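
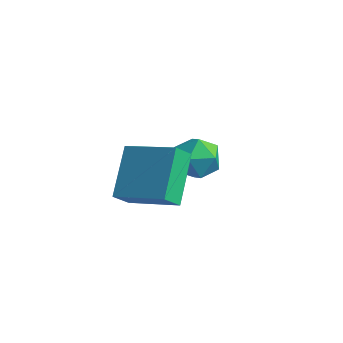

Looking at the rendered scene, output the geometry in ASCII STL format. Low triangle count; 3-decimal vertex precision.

solid 
facet normal 0.540 0.412 0.734
outer loop
vertex -0.584 0.856 -2.778
vertex -1.073 0.29 -2.101
vertex -0.227 -0.055 -2.53
endloop
endfacet
facet normal 0.912 0.391 0.125
outer loop
vertex -0.584 0.856 -2.778
vertex -0.227 -0.055 -2.53
vertex -0.223 0.244 -3.495
endloop
endfacet
facet normal 0.545 0.753 -0.368
outer loop
vertex -0.584 0.856 -2.778
vertex -0.223 0.244 -3.495
vertex -1.066 0.773 -3.661
endloop
endfacet
facet normal -0.053 0.996 -0.065
outer loop
vertex -0.584 0.856 -2.778
vertex -1.066 0.773 -3.661
vertex -1.591 0.801 -2.8
endloop
endfacet
facet normal -0.056 0.786 0.616
outer loop
vertex -0.584 0.856 -2.778
vertex -1.591 0.801 -2.8
vertex -1.073 0.29 -2.101
endloop
endfacet
facet normal 0.953 -0.290 -0.086
outer loop
vertex -0.223 0.244 -3.495
vertex -0.227 -0.055 -2.53
vertex -0.489 -0.701 -3.26
endloop
endfacet
facet normal 0.352 -0.257 0.900
outer loop
vertex -0.227 -0.055 -2.53
vertex -1.073 0.29 -2.101
vertex -1.014 -0.673 -2.399
endloop
endfacet
facet normal -0.613 0.349 0.709
outer loop
vertex -1.073 0.29 -2.101
vertex -1.591 0.801 -2.8
vertex -1.857 -0.144 -2.565
endloop
endfacet
facet normal -0.608 0.690 -0.393
outer loop
vertex -1.591 0.801 -2.8
vertex -1.066 0.773 -3.661
vertex -1.853 0.155 -3.53
endloop
endfacet
facet normal 0.360 0.296 -0.885
outer loop
vertex -1.066 0.773 -3.661
vertex -0.223 0.244 -3.495
vertex -1.007 -0.19 -3.959
endloop
endfacet
facet normal 0.053 -0.996 0.065
outer loop
vertex -1.496 -0.756 -3.282
vertex -0.489 -0.701 -3.26
vertex -1.014 -0.673 -2.399
endloop
endfacet
facet normal -0.545 -0.753 0.368
outer loop
vertex -1.496 -0.756 -3.282
vertex -1.014 -0.673 -2.399
vertex -1.857 -0.144 -2.565
endloop
endfacet
facet normal -0.912 -0.391 -0.125
outer loop
vertex -1.496 -0.756 -3.282
vertex -1.857 -0.144 -2.565
vertex -1.853 0.155 -3.53
endloop
endfacet
facet normal -0.540 -0.412 -0.734
outer loop
vertex -1.496 -0.756 -3.282
vertex -1.853 0.155 -3.53
vertex -1.007 -0.19 -3.959
endloop
endfacet
facet normal 0.056 -0.786 -0.616
outer loop
vertex -1.496 -0.756 -3.282
vertex -1.007 -0.19 -3.959
vertex -0.489 -0.701 -3.26
endloop
endfacet
facet normal 0.608 -0.690 0.393
outer loop
vertex -1.014 -0.673 -2.399
vertex -0.489 -0.701 -3.26
vertex -0.227 -0.055 -2.53
endloop
endfacet
facet normal -0.360 -0.296 0.885
outer loop
vertex -1.857 -0.144 -2.565
vertex -1.014 -0.673 -2.399
vertex -1.073 0.29 -2.101
endloop
endfacet
facet normal -0.953 0.290 0.086
outer loop
vertex -1.853 0.155 -3.53
vertex -1.857 -0.144 -2.565
vertex -1.591 0.801 -2.8
endloop
endfacet
facet normal -0.352 0.257 -0.900
outer loop
vertex -1.007 -0.19 -3.959
vertex -1.853 0.155 -3.53
vertex -1.066 0.773 -3.661
endloop
endfacet
facet normal 0.613 -0.349 -0.709
outer loop
vertex -0.489 -0.701 -3.26
vertex -1.007 -0.19 -3.959
vertex -0.223 0.244 -3.495
endloop
endfacet
facet normal -0.348 -0.553 0.757
outer loop
vertex 0.26 -4.992 0.089
vertex -0.187 -3.259 1.149
vertex -1.72 -4.96 -0.797
endloop
endfacet
facet normal 0.214 -0.834 -0.509
outer loop
vertex -1.393 -4.441 -1.509
vertex 0.26 -4.992 0.089
vertex -1.72 -4.96 -0.797
endloop
endfacet
facet normal -0.348 -0.553 0.757
outer loop
vertex -1.72 -4.96 -0.797
vertex -0.187 -3.259 1.149
vertex -2.167 -3.227 0.263
endloop
endfacet
facet normal -0.913 0.015 -0.409
outer loop
vertex -2.167 -3.227 0.263
vertex -1.393 -4.441 -1.509
vertex -1.72 -4.96 -0.797
endloop
endfacet
facet normal 0.913 -0.015 0.409
outer loop
vertex 0.26 -4.992 0.089
vertex 0.14 -2.74 0.437
vertex -0.187 -3.259 1.149
endloop
endfacet
facet normal 0.214 -0.834 -0.509
outer loop
vertex 0.587 -4.473 -0.623
vertex 0.26 -4.992 0.089
vertex -1.393 -4.441 -1.509
endloop
endfacet
facet normal 0.913 -0.015 0.409
outer loop
vertex 0.587 -4.473 -0.623
vertex 0.14 -2.74 0.437
vertex 0.26 -4.992 0.089
endloop
endfacet
facet normal -0.214 0.834 0.509
outer loop
vertex -0.187 -3.259 1.149
vertex 0.14 -2.74 0.437
vertex -2.167 -3.227 0.263
endloop
endfacet
facet normal -0.913 0.015 -0.409
outer loop
vertex -1.84 -2.708 -0.449
vertex -1.393 -4.441 -1.509
vertex -2.167 -3.227 0.263
endloop
endfacet
facet normal -0.214 0.834 0.509
outer loop
vertex -2.167 -3.227 0.263
vertex 0.14 -2.74 0.437
vertex -1.84 -2.708 -0.449
endloop
endfacet
facet normal 0.348 0.553 -0.757
outer loop
vertex -1.84 -2.708 -0.449
vertex 0.587 -4.473 -0.623
vertex -1.393 -4.441 -1.509
endloop
endfacet
facet normal 0.348 0.553 -0.757
outer loop
vertex 0.14 -2.74 0.437
vertex 0.587 -4.473 -0.623
vertex -1.84 -2.708 -0.449
endloop
endfacet

endsolid


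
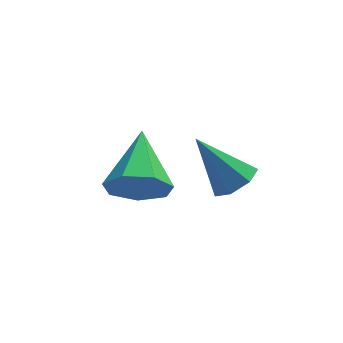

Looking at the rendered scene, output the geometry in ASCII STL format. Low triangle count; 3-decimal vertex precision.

solid 
facet normal 0.555 -0.289 -0.780
outer loop
vertex -0.508 -0.608 3.675
vertex -1.092 -0.645 3.273
vertex -0.659 -0.091 3.376
endloop
endfacet
facet normal 0.558 0.532 0.637
outer loop
vertex -0.508 -0.608 3.675
vertex -0.659 -0.091 3.376
vertex -2.068 -0.135 4.647
endloop
endfacet
facet normal 0.555 -0.289 -0.780
outer loop
vertex -0.659 -0.091 3.376
vertex -1.092 -0.645 3.273
vertex -1.137 0.009 2.999
endloop
endfacet
facet normal 0.096 0.986 0.140
outer loop
vertex -0.659 -0.091 3.376
vertex -1.137 0.009 2.999
vertex -2.068 -0.135 4.647
endloop
endfacet
facet normal 0.554 -0.289 -0.781
outer loop
vertex -1.137 0.009 2.999
vertex -1.092 -0.645 3.273
vertex -1.581 -0.383 2.829
endloop
endfacet
facet normal -0.581 0.771 -0.261
outer loop
vertex -1.137 0.009 2.999
vertex -1.581 -0.383 2.829
vertex -2.068 -0.135 4.647
endloop
endfacet
facet normal 0.554 -0.289 -0.781
outer loop
vertex -1.581 -0.383 2.829
vertex -1.092 -0.645 3.273
vertex -1.657 -0.972 2.993
endloop
endfacet
facet normal -0.963 0.051 -0.265
outer loop
vertex -1.581 -0.383 2.829
vertex -1.657 -0.972 2.993
vertex -2.068 -0.135 4.647
endloop
endfacet
facet normal 0.554 -0.290 -0.780
outer loop
vertex -1.657 -0.972 2.993
vertex -1.092 -0.645 3.273
vertex -1.308 -1.314 3.368
endloop
endfacet
facet normal -0.762 -0.634 0.131
outer loop
vertex -1.657 -0.972 2.993
vertex -1.308 -1.314 3.368
vertex -2.068 -0.135 4.647
endloop
endfacet
facet normal 0.554 -0.290 -0.780
outer loop
vertex -1.308 -1.314 3.368
vertex -1.092 -0.645 3.273
vertex -0.797 -1.153 3.671
endloop
endfacet
facet normal -0.131 -0.767 0.629
outer loop
vertex -1.308 -1.314 3.368
vertex -0.797 -1.153 3.671
vertex -2.068 -0.135 4.647
endloop
endfacet
facet normal 0.555 -0.289 -0.780
outer loop
vertex -0.797 -1.153 3.671
vertex -1.092 -0.645 3.273
vertex -0.508 -0.608 3.675
endloop
endfacet
facet normal 0.457 -0.249 0.854
outer loop
vertex -0.797 -1.153 3.671
vertex -0.508 -0.608 3.675
vertex -2.068 -0.135 4.647
endloop
endfacet
facet normal -0.137 -0.906 -0.401
outer loop
vertex -3.044 0.851 2.249
vertex -3.451 1.267 1.448
vertex -2.5 1.049 1.615
endloop
endfacet
facet normal 0.753 0.035 0.657
outer loop
vertex -3.044 0.851 2.249
vertex -2.5 1.049 1.615
vertex -3.169 3.133 2.272
endloop
endfacet
facet normal -0.137 -0.906 -0.400
outer loop
vertex -2.5 1.049 1.615
vertex -3.451 1.267 1.448
vertex -2.672 1.411 0.855
endloop
endfacet
facet normal 0.945 0.322 -0.060
outer loop
vertex -2.5 1.049 1.615
vertex -2.672 1.411 0.855
vertex -3.169 3.133 2.272
endloop
endfacet
facet normal -0.137 -0.906 -0.400
outer loop
vertex -2.672 1.411 0.855
vertex -3.451 1.267 1.448
vertex -3.431 1.664 0.541
endloop
endfacet
facet normal 0.466 0.638 -0.612
outer loop
vertex -2.672 1.411 0.855
vertex -3.431 1.664 0.541
vertex -3.169 3.133 2.272
endloop
endfacet
facet normal -0.137 -0.906 -0.400
outer loop
vertex -3.431 1.664 0.541
vertex -3.451 1.267 1.448
vertex -4.205 1.618 0.911
endloop
endfacet
facet normal -0.323 0.745 -0.583
outer loop
vertex -3.431 1.664 0.541
vertex -4.205 1.618 0.911
vertex -3.169 3.133 2.272
endloop
endfacet
facet normal -0.136 -0.906 -0.401
outer loop
vertex -4.205 1.618 0.911
vertex -3.451 1.267 1.448
vertex -4.412 1.307 1.685
endloop
endfacet
facet normal -0.827 0.562 0.004
outer loop
vertex -4.205 1.618 0.911
vertex -4.412 1.307 1.685
vertex -3.169 3.133 2.272
endloop
endfacet
facet normal -0.136 -0.906 -0.400
outer loop
vertex -4.412 1.307 1.685
vertex -3.451 1.267 1.448
vertex -3.895 0.966 2.281
endloop
endfacet
facet normal -0.668 0.227 0.709
outer loop
vertex -4.412 1.307 1.685
vertex -3.895 0.966 2.281
vertex -3.169 3.133 2.272
endloop
endfacet
facet normal -0.137 -0.906 -0.401
outer loop
vertex -3.895 0.966 2.281
vertex -3.451 1.267 1.448
vertex -3.044 0.851 2.249
endloop
endfacet
facet normal 0.036 -0.008 0.999
outer loop
vertex -3.895 0.966 2.281
vertex -3.044 0.851 2.249
vertex -3.169 3.133 2.272
endloop
endfacet

endsolid


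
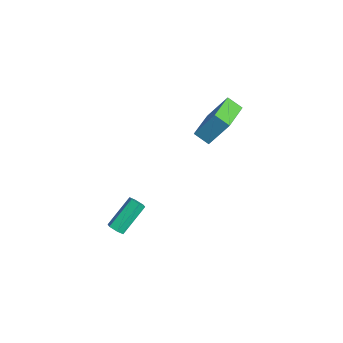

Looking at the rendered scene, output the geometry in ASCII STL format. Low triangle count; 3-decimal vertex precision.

solid 
facet normal 0.283 -0.720 -0.634
outer loop
vertex -2.973 -3.961 -3.592
vertex -3.385 -4.233 -3.467
vertex -3.407 -3.901 -3.854
endloop
endfacet
facet normal 0.444 0.684 -0.579
outer loop
vertex -2.973 -3.961 -3.592
vertex -3.407 -3.901 -3.854
vertex -3.542 -2.514 -2.318
endloop
endfacet
facet normal 0.442 0.685 -0.580
outer loop
vertex -3.542 -2.514 -2.318
vertex -3.407 -3.901 -3.854
vertex -3.976 -2.455 -2.579
endloop
endfacet
facet normal -0.284 0.719 0.634
outer loop
vertex -3.542 -2.514 -2.318
vertex -3.976 -2.455 -2.579
vertex -3.955 -2.787 -2.193
endloop
endfacet
facet normal 0.283 -0.720 -0.634
outer loop
vertex -3.407 -3.901 -3.854
vertex -3.385 -4.233 -3.467
vertex -3.819 -4.174 -3.728
endloop
endfacet
facet normal -0.517 0.442 -0.733
outer loop
vertex -3.407 -3.901 -3.854
vertex -3.819 -4.174 -3.728
vertex -3.976 -2.455 -2.579
endloop
endfacet
facet normal -0.514 0.444 -0.734
outer loop
vertex -3.976 -2.455 -2.579
vertex -3.819 -4.174 -3.728
vertex -4.389 -2.727 -2.454
endloop
endfacet
facet normal -0.282 0.720 0.634
outer loop
vertex -3.976 -2.455 -2.579
vertex -4.389 -2.727 -2.454
vertex -3.955 -2.787 -2.193
endloop
endfacet
facet normal 0.284 -0.719 -0.634
outer loop
vertex -3.819 -4.174 -3.728
vertex -3.385 -4.233 -3.467
vertex -3.798 -4.506 -3.342
endloop
endfacet
facet normal -0.958 -0.241 -0.155
outer loop
vertex -3.819 -4.174 -3.728
vertex -3.798 -4.506 -3.342
vertex -4.389 -2.727 -2.454
endloop
endfacet
facet normal -0.958 -0.242 -0.153
outer loop
vertex -4.389 -2.727 -2.454
vertex -3.798 -4.506 -3.342
vertex -4.367 -3.059 -2.068
endloop
endfacet
facet normal -0.282 0.719 0.635
outer loop
vertex -4.389 -2.727 -2.454
vertex -4.367 -3.059 -2.068
vertex -3.955 -2.787 -2.193
endloop
endfacet
facet normal 0.284 -0.719 -0.634
outer loop
vertex -3.798 -4.506 -3.342
vertex -3.385 -4.233 -3.467
vertex -3.364 -4.565 -3.081
endloop
endfacet
facet normal -0.442 -0.684 0.580
outer loop
vertex -3.798 -4.506 -3.342
vertex -3.364 -4.565 -3.081
vertex -4.367 -3.059 -2.068
endloop
endfacet
facet normal -0.444 -0.685 0.578
outer loop
vertex -4.367 -3.059 -2.068
vertex -3.364 -4.565 -3.081
vertex -3.933 -3.119 -1.806
endloop
endfacet
facet normal -0.283 0.720 0.634
outer loop
vertex -4.367 -3.059 -2.068
vertex -3.933 -3.119 -1.806
vertex -3.955 -2.787 -2.193
endloop
endfacet
facet normal 0.282 -0.720 -0.634
outer loop
vertex -3.364 -4.565 -3.081
vertex -3.385 -4.233 -3.467
vertex -2.951 -4.293 -3.206
endloop
endfacet
facet normal 0.515 -0.444 0.733
outer loop
vertex -3.364 -4.565 -3.081
vertex -2.951 -4.293 -3.206
vertex -3.933 -3.119 -1.806
endloop
endfacet
facet normal 0.517 -0.442 0.733
outer loop
vertex -3.933 -3.119 -1.806
vertex -2.951 -4.293 -3.206
vertex -3.521 -2.846 -1.932
endloop
endfacet
facet normal -0.283 0.720 0.634
outer loop
vertex -3.933 -3.119 -1.806
vertex -3.521 -2.846 -1.932
vertex -3.955 -2.787 -2.193
endloop
endfacet
facet normal 0.282 -0.719 -0.635
outer loop
vertex -2.951 -4.293 -3.206
vertex -3.385 -4.233 -3.467
vertex -2.973 -3.961 -3.592
endloop
endfacet
facet normal 0.958 0.242 0.154
outer loop
vertex -2.951 -4.293 -3.206
vertex -2.973 -3.961 -3.592
vertex -3.521 -2.846 -1.932
endloop
endfacet
facet normal 0.958 0.241 0.155
outer loop
vertex -3.521 -2.846 -1.932
vertex -2.973 -3.961 -3.592
vertex -3.542 -2.514 -2.318
endloop
endfacet
facet normal -0.284 0.719 0.634
outer loop
vertex -3.521 -2.846 -1.932
vertex -3.542 -2.514 -2.318
vertex -3.955 -2.787 -2.193
endloop
endfacet
facet normal -0.735 0.649 -0.195
outer loop
vertex -4.468 2.456 4.354
vertex -3.841 3.014 3.847
vertex -4.89 1.507 2.786
endloop
endfacet
facet normal -0.639 -0.569 0.517
outer loop
vertex -3.279 0.086 3.213
vertex -4.468 2.456 4.354
vertex -4.89 1.507 2.786
endloop
endfacet
facet normal -0.735 0.649 -0.195
outer loop
vertex -4.89 1.507 2.786
vertex -3.841 3.014 3.847
vertex -4.263 2.065 2.28
endloop
endfacet
facet normal -0.224 -0.504 -0.834
outer loop
vertex -4.263 2.065 2.28
vertex -3.279 0.086 3.213
vertex -4.89 1.507 2.786
endloop
endfacet
facet normal 0.225 0.505 0.833
outer loop
vertex -4.468 2.456 4.354
vertex -2.23 1.593 4.274
vertex -3.841 3.014 3.847
endloop
endfacet
facet normal -0.639 -0.570 0.517
outer loop
vertex -2.857 1.035 4.78
vertex -4.468 2.456 4.354
vertex -3.279 0.086 3.213
endloop
endfacet
facet normal 0.224 0.504 0.834
outer loop
vertex -2.857 1.035 4.78
vertex -2.23 1.593 4.274
vertex -4.468 2.456 4.354
endloop
endfacet
facet normal 0.639 0.569 -0.517
outer loop
vertex -3.841 3.014 3.847
vertex -2.23 1.593 4.274
vertex -4.263 2.065 2.28
endloop
endfacet
facet normal -0.225 -0.505 -0.833
outer loop
vertex -2.652 0.644 2.706
vertex -3.279 0.086 3.213
vertex -4.263 2.065 2.28
endloop
endfacet
facet normal 0.639 0.570 -0.517
outer loop
vertex -4.263 2.065 2.28
vertex -2.23 1.593 4.274
vertex -2.652 0.644 2.706
endloop
endfacet
facet normal 0.735 -0.649 0.195
outer loop
vertex -2.652 0.644 2.706
vertex -2.857 1.035 4.78
vertex -3.279 0.086 3.213
endloop
endfacet
facet normal 0.735 -0.649 0.195
outer loop
vertex -2.23 1.593 4.274
vertex -2.857 1.035 4.78
vertex -2.652 0.644 2.706
endloop
endfacet

endsolid


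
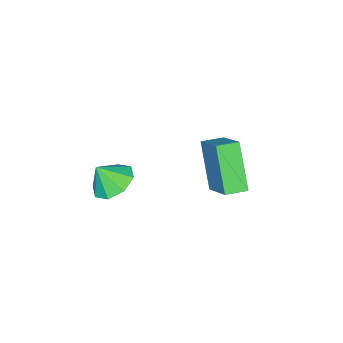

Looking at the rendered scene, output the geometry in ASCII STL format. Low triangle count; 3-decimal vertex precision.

solid 
facet normal -0.354 0.413 -0.839
outer loop
vertex 0.707 -2.466 -1.562
vertex -0.145 -2.88 -1.406
vertex 0.257 -2.043 -1.164
endloop
endfacet
facet normal 0.776 0.309 0.549
outer loop
vertex 0.707 -2.466 -1.562
vertex 0.257 -2.043 -1.164
vertex 0.265 -3.36 -0.434
endloop
endfacet
facet normal -0.355 0.413 -0.839
outer loop
vertex 0.257 -2.043 -1.164
vertex -0.145 -2.88 -1.406
vertex -0.428 -2.11 -0.907
endloop
endfacet
facet normal 0.270 0.468 0.841
outer loop
vertex 0.257 -2.043 -1.164
vertex -0.428 -2.11 -0.907
vertex 0.265 -3.36 -0.434
endloop
endfacet
facet normal -0.354 0.414 -0.839
outer loop
vertex -0.428 -2.11 -0.907
vertex -0.145 -2.88 -1.406
vertex -0.948 -2.628 -0.943
endloop
endfacet
facet normal -0.270 0.206 0.940
outer loop
vertex -0.428 -2.11 -0.907
vertex -0.948 -2.628 -0.943
vertex 0.265 -3.36 -0.434
endloop
endfacet
facet normal -0.354 0.414 -0.839
outer loop
vertex -0.948 -2.628 -0.943
vertex -0.145 -2.88 -1.406
vertex -0.998 -3.294 -1.251
endloop
endfacet
facet normal -0.526 -0.324 0.786
outer loop
vertex -0.948 -2.628 -0.943
vertex -0.998 -3.294 -1.251
vertex 0.265 -3.36 -0.434
endloop
endfacet
facet normal -0.353 0.414 -0.839
outer loop
vertex -0.998 -3.294 -1.251
vertex -0.145 -2.88 -1.406
vertex -0.548 -3.717 -1.649
endloop
endfacet
facet normal -0.347 -0.811 0.470
outer loop
vertex -0.998 -3.294 -1.251
vertex -0.548 -3.717 -1.649
vertex 0.265 -3.36 -0.434
endloop
endfacet
facet normal -0.355 0.414 -0.838
outer loop
vertex -0.548 -3.717 -1.649
vertex -0.145 -2.88 -1.406
vertex 0.137 -3.65 -1.906
endloop
endfacet
facet normal 0.161 -0.971 0.177
outer loop
vertex -0.548 -3.717 -1.649
vertex 0.137 -3.65 -1.906
vertex 0.265 -3.36 -0.434
endloop
endfacet
facet normal -0.355 0.414 -0.838
outer loop
vertex 0.137 -3.65 -1.906
vertex -0.145 -2.88 -1.406
vertex 0.657 -3.132 -1.87
endloop
endfacet
facet normal 0.701 -0.709 0.079
outer loop
vertex 0.137 -3.65 -1.906
vertex 0.657 -3.132 -1.87
vertex 0.265 -3.36 -0.434
endloop
endfacet
facet normal -0.355 0.414 -0.838
outer loop
vertex 0.657 -3.132 -1.87
vertex -0.145 -2.88 -1.406
vertex 0.707 -2.466 -1.562
endloop
endfacet
facet normal 0.956 -0.179 0.232
outer loop
vertex 0.657 -3.132 -1.87
vertex 0.707 -2.466 -1.562
vertex 0.265 -3.36 -0.434
endloop
endfacet
facet normal -0.820 0.570 -0.055
outer loop
vertex -2.815 0.324 1.086
vertex -2.031 1.553 2.142
vertex -2.015 1.306 -0.652
endloop
endfacet
facet normal -0.436 -0.683 -0.586
outer loop
vertex -1.269 0.787 -0.602
vertex -2.815 0.324 1.086
vertex -2.015 1.306 -0.652
endloop
endfacet
facet normal -0.820 0.570 -0.055
outer loop
vertex -2.015 1.306 -0.652
vertex -2.031 1.553 2.142
vertex -1.231 2.535 0.404
endloop
endfacet
facet normal 0.372 0.457 -0.808
outer loop
vertex -1.231 2.535 0.404
vertex -1.269 0.787 -0.602
vertex -2.015 1.306 -0.652
endloop
endfacet
facet normal -0.372 -0.457 0.808
outer loop
vertex -2.815 0.324 1.086
vertex -1.285 1.034 2.192
vertex -2.031 1.553 2.142
endloop
endfacet
facet normal -0.436 -0.683 -0.586
outer loop
vertex -2.069 -0.195 1.136
vertex -2.815 0.324 1.086
vertex -1.269 0.787 -0.602
endloop
endfacet
facet normal -0.372 -0.457 0.808
outer loop
vertex -2.069 -0.195 1.136
vertex -1.285 1.034 2.192
vertex -2.815 0.324 1.086
endloop
endfacet
facet normal 0.436 0.683 0.586
outer loop
vertex -2.031 1.553 2.142
vertex -1.285 1.034 2.192
vertex -1.231 2.535 0.404
endloop
endfacet
facet normal 0.372 0.457 -0.808
outer loop
vertex -0.485 2.016 0.454
vertex -1.269 0.787 -0.602
vertex -1.231 2.535 0.404
endloop
endfacet
facet normal 0.436 0.683 0.586
outer loop
vertex -1.231 2.535 0.404
vertex -1.285 1.034 2.192
vertex -0.485 2.016 0.454
endloop
endfacet
facet normal 0.820 -0.570 0.055
outer loop
vertex -0.485 2.016 0.454
vertex -2.069 -0.195 1.136
vertex -1.269 0.787 -0.602
endloop
endfacet
facet normal 0.820 -0.570 0.055
outer loop
vertex -1.285 1.034 2.192
vertex -2.069 -0.195 1.136
vertex -0.485 2.016 0.454
endloop
endfacet

endsolid


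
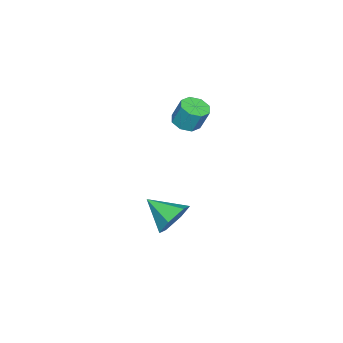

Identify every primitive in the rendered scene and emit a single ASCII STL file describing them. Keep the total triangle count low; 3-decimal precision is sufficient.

solid 
facet normal 0.139 0.878 -0.459
outer loop
vertex -0.002 2.814 -2.052
vertex -0.711 3.123 -1.676
vertex 0.052 3.205 -1.288
endloop
endfacet
facet normal 0.810 -0.543 0.220
outer loop
vertex -0.002 2.814 -2.052
vertex 0.052 3.205 -1.288
vertex -0.909 1.877 -1.024
endloop
endfacet
facet normal 0.139 0.878 -0.459
outer loop
vertex 0.052 3.205 -1.288
vertex -0.711 3.123 -1.676
vertex -0.657 3.514 -0.912
endloop
endfacet
facet normal 0.421 -0.126 0.898
outer loop
vertex 0.052 3.205 -1.288
vertex -0.657 3.514 -0.912
vertex -0.909 1.877 -1.024
endloop
endfacet
facet normal 0.139 0.878 -0.459
outer loop
vertex -0.657 3.514 -0.912
vertex -0.711 3.123 -1.676
vertex -1.42 3.432 -1.3
endloop
endfacet
facet normal -0.454 0.009 0.891
outer loop
vertex -0.657 3.514 -0.912
vertex -1.42 3.432 -1.3
vertex -0.909 1.877 -1.024
endloop
endfacet
facet normal 0.139 0.878 -0.459
outer loop
vertex -1.42 3.432 -1.3
vertex -0.711 3.123 -1.676
vertex -1.474 3.041 -2.064
endloop
endfacet
facet normal -0.940 -0.272 0.206
outer loop
vertex -1.42 3.432 -1.3
vertex -1.474 3.041 -2.064
vertex -0.909 1.877 -1.024
endloop
endfacet
facet normal 0.139 0.878 -0.459
outer loop
vertex -1.474 3.041 -2.064
vertex -0.711 3.123 -1.676
vertex -0.765 2.732 -2.44
endloop
endfacet
facet normal -0.550 -0.689 -0.472
outer loop
vertex -1.474 3.041 -2.064
vertex -0.765 2.732 -2.44
vertex -0.909 1.877 -1.024
endloop
endfacet
facet normal 0.139 0.878 -0.459
outer loop
vertex -0.765 2.732 -2.44
vertex -0.711 3.123 -1.676
vertex -0.002 2.814 -2.052
endloop
endfacet
facet normal 0.325 -0.824 -0.464
outer loop
vertex -0.765 2.732 -2.44
vertex -0.002 2.814 -2.052
vertex -0.909 1.877 -1.024
endloop
endfacet
facet normal -0.035 -0.383 -0.923
outer loop
vertex -1.99 2.432 2.8
vertex -2.448 2.811 2.66
vertex -1.839 2.838 2.626
endloop
endfacet
facet normal 0.946 -0.311 0.095
outer loop
vertex -1.99 2.432 2.8
vertex -1.839 2.838 2.626
vertex -1.955 2.831 3.76
endloop
endfacet
facet normal 0.946 -0.311 0.095
outer loop
vertex -1.955 2.831 3.76
vertex -1.839 2.838 2.626
vertex -1.804 3.237 3.586
endloop
endfacet
facet normal 0.034 0.383 0.923
outer loop
vertex -1.955 2.831 3.76
vertex -1.804 3.237 3.586
vertex -2.412 3.209 3.62
endloop
endfacet
facet normal -0.035 -0.383 -0.923
outer loop
vertex -1.839 2.838 2.626
vertex -2.448 2.811 2.66
vertex -2.045 3.228 2.472
endloop
endfacet
facet normal 0.897 0.396 -0.197
outer loop
vertex -1.839 2.838 2.626
vertex -2.045 3.228 2.472
vertex -1.804 3.237 3.586
endloop
endfacet
facet normal 0.898 0.393 -0.197
outer loop
vertex -1.804 3.237 3.586
vertex -2.045 3.228 2.472
vertex -2.009 3.627 3.431
endloop
endfacet
facet normal 0.034 0.384 0.923
outer loop
vertex -1.804 3.237 3.586
vertex -2.009 3.627 3.431
vertex -2.412 3.209 3.62
endloop
endfacet
facet normal -0.034 -0.383 -0.923
outer loop
vertex -2.045 3.228 2.472
vertex -2.448 2.811 2.66
vertex -2.486 3.373 2.428
endloop
endfacet
facet normal 0.323 0.869 -0.374
outer loop
vertex -2.045 3.228 2.472
vertex -2.486 3.373 2.428
vertex -2.009 3.627 3.431
endloop
endfacet
facet normal 0.323 0.870 -0.374
outer loop
vertex -2.009 3.627 3.431
vertex -2.486 3.373 2.428
vertex -2.451 3.772 3.387
endloop
endfacet
facet normal 0.034 0.384 0.923
outer loop
vertex -2.009 3.627 3.431
vertex -2.451 3.772 3.387
vertex -2.412 3.209 3.62
endloop
endfacet
facet normal -0.034 -0.383 -0.923
outer loop
vertex -2.486 3.373 2.428
vertex -2.448 2.811 2.66
vertex -2.905 3.189 2.52
endloop
endfacet
facet normal -0.439 0.835 -0.331
outer loop
vertex -2.486 3.373 2.428
vertex -2.905 3.189 2.52
vertex -2.451 3.772 3.387
endloop
endfacet
facet normal -0.440 0.835 -0.331
outer loop
vertex -2.451 3.772 3.387
vertex -2.905 3.189 2.52
vertex -2.87 3.588 3.48
endloop
endfacet
facet normal 0.036 0.384 0.923
outer loop
vertex -2.451 3.772 3.387
vertex -2.87 3.588 3.48
vertex -2.412 3.209 3.62
endloop
endfacet
facet normal -0.034 -0.383 -0.923
outer loop
vertex -2.905 3.189 2.52
vertex -2.448 2.811 2.66
vertex -3.056 2.783 2.694
endloop
endfacet
facet normal -0.946 0.311 -0.095
outer loop
vertex -2.905 3.189 2.52
vertex -3.056 2.783 2.694
vertex -2.87 3.588 3.48
endloop
endfacet
facet normal -0.946 0.311 -0.095
outer loop
vertex -2.87 3.588 3.48
vertex -3.056 2.783 2.694
vertex -3.021 3.182 3.654
endloop
endfacet
facet normal 0.035 0.383 0.923
outer loop
vertex -2.87 3.588 3.48
vertex -3.021 3.182 3.654
vertex -2.412 3.209 3.62
endloop
endfacet
facet normal -0.034 -0.384 -0.923
outer loop
vertex -3.056 2.783 2.694
vertex -2.448 2.811 2.66
vertex -2.851 2.393 2.849
endloop
endfacet
facet normal -0.898 -0.394 0.196
outer loop
vertex -3.056 2.783 2.694
vertex -2.851 2.393 2.849
vertex -3.021 3.182 3.654
endloop
endfacet
facet normal -0.897 -0.395 0.198
outer loop
vertex -3.021 3.182 3.654
vertex -2.851 2.393 2.849
vertex -2.815 2.792 3.808
endloop
endfacet
facet normal 0.035 0.383 0.923
outer loop
vertex -3.021 3.182 3.654
vertex -2.815 2.792 3.808
vertex -2.412 3.209 3.62
endloop
endfacet
facet normal -0.034 -0.384 -0.923
outer loop
vertex -2.851 2.393 2.849
vertex -2.448 2.811 2.66
vertex -2.409 2.248 2.893
endloop
endfacet
facet normal -0.322 -0.870 0.374
outer loop
vertex -2.851 2.393 2.849
vertex -2.409 2.248 2.893
vertex -2.815 2.792 3.808
endloop
endfacet
facet normal -0.323 -0.869 0.374
outer loop
vertex -2.815 2.792 3.808
vertex -2.409 2.248 2.893
vertex -2.374 2.647 3.852
endloop
endfacet
facet normal 0.034 0.383 0.923
outer loop
vertex -2.815 2.792 3.808
vertex -2.374 2.647 3.852
vertex -2.412 3.209 3.62
endloop
endfacet
facet normal -0.036 -0.384 -0.923
outer loop
vertex -2.409 2.248 2.893
vertex -2.448 2.811 2.66
vertex -1.99 2.432 2.8
endloop
endfacet
facet normal 0.440 -0.835 0.331
outer loop
vertex -2.409 2.248 2.893
vertex -1.99 2.432 2.8
vertex -2.374 2.647 3.852
endloop
endfacet
facet normal 0.439 -0.835 0.331
outer loop
vertex -2.374 2.647 3.852
vertex -1.99 2.432 2.8
vertex -1.955 2.831 3.76
endloop
endfacet
facet normal 0.034 0.383 0.923
outer loop
vertex -2.374 2.647 3.852
vertex -1.955 2.831 3.76
vertex -2.412 3.209 3.62
endloop
endfacet

endsolid


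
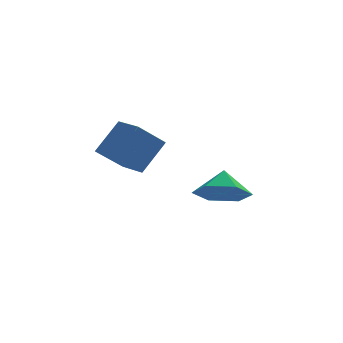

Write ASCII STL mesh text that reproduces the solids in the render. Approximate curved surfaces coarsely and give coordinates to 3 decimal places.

solid 
facet normal -0.559 -0.331 -0.760
outer loop
vertex 0.258 -2.226 0.976
vertex -0.205 -1.308 0.916
vertex 1.102 -1.853 0.193
endloop
endfacet
facet normal 0.449 -0.892 0.059
outer loop
vertex 1.845 -1.412 1.204
vertex 0.258 -2.226 0.976
vertex 1.102 -1.853 0.193
endloop
endfacet
facet normal -0.559 -0.331 -0.760
outer loop
vertex 1.102 -1.853 0.193
vertex -0.205 -1.308 0.916
vertex 0.639 -0.934 0.133
endloop
endfacet
facet normal 0.697 0.309 -0.647
outer loop
vertex 0.639 -0.934 0.133
vertex 1.845 -1.412 1.204
vertex 1.102 -1.853 0.193
endloop
endfacet
facet normal -0.697 -0.309 0.647
outer loop
vertex 0.258 -2.226 0.976
vertex 0.538 -0.867 1.927
vertex -0.205 -1.308 0.916
endloop
endfacet
facet normal 0.449 -0.892 0.058
outer loop
vertex 1.001 -1.786 1.987
vertex 0.258 -2.226 0.976
vertex 1.845 -1.412 1.204
endloop
endfacet
facet normal -0.697 -0.309 0.647
outer loop
vertex 1.001 -1.786 1.987
vertex 0.538 -0.867 1.927
vertex 0.258 -2.226 0.976
endloop
endfacet
facet normal -0.449 0.891 -0.059
outer loop
vertex -0.205 -1.308 0.916
vertex 0.538 -0.867 1.927
vertex 0.639 -0.934 0.133
endloop
endfacet
facet normal 0.697 0.309 -0.647
outer loop
vertex 1.382 -0.494 1.144
vertex 1.845 -1.412 1.204
vertex 0.639 -0.934 0.133
endloop
endfacet
facet normal -0.448 0.892 -0.059
outer loop
vertex 0.639 -0.934 0.133
vertex 0.538 -0.867 1.927
vertex 1.382 -0.494 1.144
endloop
endfacet
facet normal 0.559 0.331 0.760
outer loop
vertex 1.382 -0.494 1.144
vertex 1.001 -1.786 1.987
vertex 1.845 -1.412 1.204
endloop
endfacet
facet normal 0.559 0.331 0.760
outer loop
vertex 0.538 -0.867 1.927
vertex 1.001 -1.786 1.987
vertex 1.382 -0.494 1.144
endloop
endfacet
facet normal -0.159 -0.637 -0.754
outer loop
vertex 4.783 0.457 -1.75
vertex 3.87 0.681 -1.747
vertex 4.472 1.165 -2.283
endloop
endfacet
facet normal 0.822 0.526 0.219
outer loop
vertex 4.783 0.457 -1.75
vertex 4.472 1.165 -2.283
vertex 4.03 1.319 -0.993
endloop
endfacet
facet normal -0.159 -0.637 -0.754
outer loop
vertex 4.472 1.165 -2.283
vertex 3.87 0.681 -1.747
vertex 3.559 1.39 -2.28
endloop
endfacet
facet normal 0.239 0.970 -0.034
outer loop
vertex 4.472 1.165 -2.283
vertex 3.559 1.39 -2.28
vertex 4.03 1.319 -0.993
endloop
endfacet
facet normal -0.160 -0.637 -0.754
outer loop
vertex 3.559 1.39 -2.28
vertex 3.87 0.681 -1.747
vertex 2.958 0.906 -1.744
endloop
endfacet
facet normal -0.483 0.847 0.223
outer loop
vertex 3.559 1.39 -2.28
vertex 2.958 0.906 -1.744
vertex 4.03 1.319 -0.993
endloop
endfacet
facet normal -0.160 -0.637 -0.754
outer loop
vertex 2.958 0.906 -1.744
vertex 3.87 0.681 -1.747
vertex 3.269 0.197 -1.211
endloop
endfacet
facet normal -0.621 0.279 0.733
outer loop
vertex 2.958 0.906 -1.744
vertex 3.269 0.197 -1.211
vertex 4.03 1.319 -0.993
endloop
endfacet
facet normal -0.158 -0.638 -0.754
outer loop
vertex 3.269 0.197 -1.211
vertex 3.87 0.681 -1.747
vertex 4.182 -0.027 -1.213
endloop
endfacet
facet normal -0.038 -0.165 0.985
outer loop
vertex 3.269 0.197 -1.211
vertex 4.182 -0.027 -1.213
vertex 4.03 1.319 -0.993
endloop
endfacet
facet normal -0.159 -0.638 -0.753
outer loop
vertex 4.182 -0.027 -1.213
vertex 3.87 0.681 -1.747
vertex 4.783 0.457 -1.75
endloop
endfacet
facet normal 0.684 -0.042 0.728
outer loop
vertex 4.182 -0.027 -1.213
vertex 4.783 0.457 -1.75
vertex 4.03 1.319 -0.993
endloop
endfacet

endsolid


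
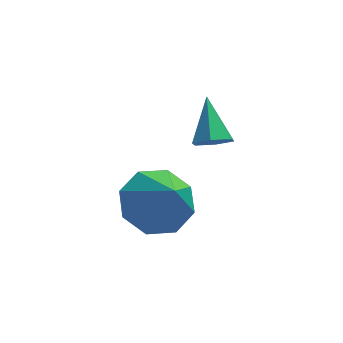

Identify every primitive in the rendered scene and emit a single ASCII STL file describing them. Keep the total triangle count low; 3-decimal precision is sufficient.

solid 
facet normal -0.213 0.559 -0.802
outer loop
vertex -0.821 1.247 -1.535
vertex -1.687 0.797 -1.619
vertex -1.363 1.593 -1.15
endloop
endfacet
facet normal 0.679 0.339 0.651
outer loop
vertex -0.821 1.247 -1.535
vertex -1.363 1.593 -1.15
vertex -1.333 -0.137 -0.281
endloop
endfacet
facet normal -0.213 0.559 -0.801
outer loop
vertex -1.363 1.593 -1.15
vertex -1.687 0.797 -1.619
vertex -2.095 1.473 -1.039
endloop
endfacet
facet normal 0.062 0.449 0.891
outer loop
vertex -1.363 1.593 -1.15
vertex -2.095 1.473 -1.039
vertex -1.333 -0.137 -0.281
endloop
endfacet
facet normal -0.212 0.560 -0.801
outer loop
vertex -2.095 1.473 -1.039
vertex -1.687 0.797 -1.619
vertex -2.588 0.957 -1.269
endloop
endfacet
facet normal -0.535 0.139 0.833
outer loop
vertex -2.095 1.473 -1.039
vertex -2.588 0.957 -1.269
vertex -1.333 -0.137 -0.281
endloop
endfacet
facet normal -0.212 0.559 -0.802
outer loop
vertex -2.588 0.957 -1.269
vertex -1.687 0.797 -1.619
vertex -2.554 0.347 -1.703
endloop
endfacet
facet normal -0.757 -0.406 0.512
outer loop
vertex -2.588 0.957 -1.269
vertex -2.554 0.347 -1.703
vertex -1.333 -0.137 -0.281
endloop
endfacet
facet normal -0.213 0.559 -0.801
outer loop
vertex -2.554 0.347 -1.703
vertex -1.687 0.797 -1.619
vertex -2.012 0.0 -2.089
endloop
endfacet
facet normal -0.477 -0.871 0.113
outer loop
vertex -2.554 0.347 -1.703
vertex -2.012 0.0 -2.089
vertex -1.333 -0.137 -0.281
endloop
endfacet
facet normal -0.212 0.559 -0.801
outer loop
vertex -2.012 0.0 -2.089
vertex -1.687 0.797 -1.619
vertex -1.28 0.12 -2.199
endloop
endfacet
facet normal 0.142 -0.982 -0.128
outer loop
vertex -2.012 0.0 -2.089
vertex -1.28 0.12 -2.199
vertex -1.333 -0.137 -0.281
endloop
endfacet
facet normal -0.213 0.559 -0.802
outer loop
vertex -1.28 0.12 -2.199
vertex -1.687 0.797 -1.619
vertex -0.786 0.637 -1.97
endloop
endfacet
facet normal 0.737 -0.673 -0.070
outer loop
vertex -1.28 0.12 -2.199
vertex -0.786 0.637 -1.97
vertex -1.333 -0.137 -0.281
endloop
endfacet
facet normal -0.213 0.559 -0.801
outer loop
vertex -0.786 0.637 -1.97
vertex -1.687 0.797 -1.619
vertex -0.821 1.247 -1.535
endloop
endfacet
facet normal 0.959 -0.125 0.253
outer loop
vertex -0.786 0.637 -1.97
vertex -0.821 1.247 -1.535
vertex -1.333 -0.137 -0.281
endloop
endfacet
facet normal 0.043 -0.774 -0.632
outer loop
vertex 0.026 0.213 1.262
vertex -0.381 0.424 0.976
vertex 0.129 0.552 0.854
endloop
endfacet
facet normal 0.909 0.178 0.377
outer loop
vertex 0.026 0.213 1.262
vertex 0.129 0.552 0.854
vertex -0.439 1.436 1.804
endloop
endfacet
facet normal 0.043 -0.774 -0.632
outer loop
vertex 0.129 0.552 0.854
vertex -0.381 0.424 0.976
vertex -0.277 0.763 0.568
endloop
endfacet
facet normal 0.604 0.730 -0.319
outer loop
vertex 0.129 0.552 0.854
vertex -0.277 0.763 0.568
vertex -0.439 1.436 1.804
endloop
endfacet
facet normal 0.045 -0.774 -0.632
outer loop
vertex -0.277 0.763 0.568
vertex -0.381 0.424 0.976
vertex -0.788 0.634 0.69
endloop
endfacet
facet normal -0.321 0.813 -0.485
outer loop
vertex -0.277 0.763 0.568
vertex -0.788 0.634 0.69
vertex -0.439 1.436 1.804
endloop
endfacet
facet normal 0.046 -0.773 -0.633
outer loop
vertex -0.788 0.634 0.69
vertex -0.381 0.424 0.976
vertex -0.891 0.295 1.097
endloop
endfacet
facet normal -0.938 0.342 0.048
outer loop
vertex -0.788 0.634 0.69
vertex -0.891 0.295 1.097
vertex -0.439 1.436 1.804
endloop
endfacet
facet normal 0.045 -0.772 -0.634
outer loop
vertex -0.891 0.295 1.097
vertex -0.381 0.424 0.976
vertex -0.485 0.084 1.383
endloop
endfacet
facet normal -0.634 -0.210 0.744
outer loop
vertex -0.891 0.295 1.097
vertex -0.485 0.084 1.383
vertex -0.439 1.436 1.804
endloop
endfacet
facet normal 0.045 -0.772 -0.634
outer loop
vertex -0.485 0.084 1.383
vertex -0.381 0.424 0.976
vertex 0.026 0.213 1.262
endloop
endfacet
facet normal 0.290 -0.294 0.911
outer loop
vertex -0.485 0.084 1.383
vertex 0.026 0.213 1.262
vertex -0.439 1.436 1.804
endloop
endfacet

endsolid


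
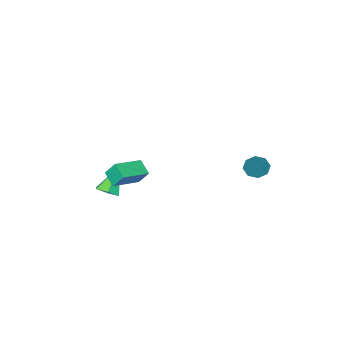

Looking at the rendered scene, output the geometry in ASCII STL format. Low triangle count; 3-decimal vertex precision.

solid 
facet normal 0.608 0.127 -0.784
outer loop
vertex 3.196 -1.591 0.095
vertex 2.772 -2.101 -0.316
vertex 2.593 -1.342 -0.332
endloop
endfacet
facet normal -0.035 0.841 0.540
outer loop
vertex 3.196 -1.591 0.095
vertex 2.593 -1.342 -0.332
vertex 1.628 -2.339 1.156
endloop
endfacet
facet normal 0.609 0.127 -0.783
outer loop
vertex 2.593 -1.342 -0.332
vertex 2.772 -2.101 -0.316
vertex 2.169 -1.851 -0.744
endloop
endfacet
facet normal -0.750 0.660 -0.044
outer loop
vertex 2.593 -1.342 -0.332
vertex 2.169 -1.851 -0.744
vertex 1.628 -2.339 1.156
endloop
endfacet
facet normal 0.609 0.127 -0.783
outer loop
vertex 2.169 -1.851 -0.744
vertex 2.772 -2.101 -0.316
vertex 2.348 -2.61 -0.728
endloop
endfacet
facet normal -0.921 -0.224 -0.320
outer loop
vertex 2.169 -1.851 -0.744
vertex 2.348 -2.61 -0.728
vertex 1.628 -2.339 1.156
endloop
endfacet
facet normal 0.609 0.127 -0.783
outer loop
vertex 2.348 -2.61 -0.728
vertex 2.772 -2.101 -0.316
vertex 2.951 -2.86 -0.3
endloop
endfacet
facet normal -0.377 -0.926 -0.011
outer loop
vertex 2.348 -2.61 -0.728
vertex 2.951 -2.86 -0.3
vertex 1.628 -2.339 1.156
endloop
endfacet
facet normal 0.608 0.127 -0.784
outer loop
vertex 2.951 -2.86 -0.3
vertex 2.772 -2.101 -0.316
vertex 3.375 -2.35 0.111
endloop
endfacet
facet normal 0.339 -0.745 0.575
outer loop
vertex 2.951 -2.86 -0.3
vertex 3.375 -2.35 0.111
vertex 1.628 -2.339 1.156
endloop
endfacet
facet normal 0.608 0.127 -0.784
outer loop
vertex 3.375 -2.35 0.111
vertex 2.772 -2.101 -0.316
vertex 3.196 -1.591 0.095
endloop
endfacet
facet normal 0.509 0.138 0.850
outer loop
vertex 3.375 -2.35 0.111
vertex 3.196 -1.591 0.095
vertex 1.628 -2.339 1.156
endloop
endfacet
facet normal -0.956 0.065 -0.285
outer loop
vertex 2.431 -0.503 2.379
vertex 2.201 0.064 3.281
vertex 2.639 0.374 1.881
endloop
endfacet
facet normal 0.211 -0.520 -0.828
outer loop
vertex 4.379 0.256 2.399
vertex 2.431 -0.503 2.379
vertex 2.639 0.374 1.881
endloop
endfacet
facet normal -0.956 0.065 -0.285
outer loop
vertex 2.639 0.374 1.881
vertex 2.201 0.064 3.281
vertex 2.409 0.941 2.783
endloop
endfacet
facet normal 0.202 0.852 -0.484
outer loop
vertex 2.409 0.941 2.783
vertex 4.379 0.256 2.399
vertex 2.639 0.374 1.881
endloop
endfacet
facet normal -0.202 -0.852 0.484
outer loop
vertex 2.431 -0.503 2.379
vertex 3.941 -0.054 3.799
vertex 2.201 0.064 3.281
endloop
endfacet
facet normal 0.211 -0.520 -0.828
outer loop
vertex 4.171 -0.621 2.897
vertex 2.431 -0.503 2.379
vertex 4.379 0.256 2.399
endloop
endfacet
facet normal -0.202 -0.852 0.484
outer loop
vertex 4.171 -0.621 2.897
vertex 3.941 -0.054 3.799
vertex 2.431 -0.503 2.379
endloop
endfacet
facet normal -0.211 0.520 0.828
outer loop
vertex 2.201 0.064 3.281
vertex 3.941 -0.054 3.799
vertex 2.409 0.941 2.783
endloop
endfacet
facet normal 0.202 0.852 -0.484
outer loop
vertex 4.149 0.823 3.301
vertex 4.379 0.256 2.399
vertex 2.409 0.941 2.783
endloop
endfacet
facet normal -0.211 0.520 0.828
outer loop
vertex 2.409 0.941 2.783
vertex 3.941 -0.054 3.799
vertex 4.149 0.823 3.301
endloop
endfacet
facet normal 0.956 -0.065 0.285
outer loop
vertex 4.149 0.823 3.301
vertex 4.171 -0.621 2.897
vertex 4.379 0.256 2.399
endloop
endfacet
facet normal 0.956 -0.065 0.285
outer loop
vertex 3.941 -0.054 3.799
vertex 4.171 -0.621 2.897
vertex 4.149 0.823 3.301
endloop
endfacet
facet normal -0.459 -0.353 -0.815
outer loop
vertex -3.524 2.588 0.39
vertex -4.204 2.589 0.773
vertex -3.818 3.104 0.332
endloop
endfacet
facet normal 0.858 0.464 -0.220
outer loop
vertex -3.524 2.588 0.39
vertex -3.818 3.104 0.332
vertex -3.396 3.211 2.207
endloop
endfacet
facet normal -0.460 -0.353 -0.815
outer loop
vertex -3.818 3.104 0.332
vertex -4.204 2.589 0.773
vertex -4.338 3.319 0.532
endloop
endfacet
facet normal 0.336 0.933 -0.129
outer loop
vertex -3.818 3.104 0.332
vertex -4.338 3.319 0.532
vertex -3.396 3.211 2.207
endloop
endfacet
facet normal -0.458 -0.353 -0.816
outer loop
vertex -4.338 3.319 0.532
vertex -4.204 2.589 0.773
vertex -4.779 3.106 0.872
endloop
endfacet
facet normal -0.282 0.934 0.219
outer loop
vertex -4.338 3.319 0.532
vertex -4.779 3.106 0.872
vertex -3.396 3.211 2.207
endloop
endfacet
facet normal -0.459 -0.354 -0.815
outer loop
vertex -4.779 3.106 0.872
vertex -4.204 2.589 0.773
vertex -4.884 2.591 1.155
endloop
endfacet
facet normal -0.632 0.468 0.618
outer loop
vertex -4.779 3.106 0.872
vertex -4.884 2.591 1.155
vertex -3.396 3.211 2.207
endloop
endfacet
facet normal -0.459 -0.353 -0.815
outer loop
vertex -4.884 2.591 1.155
vertex -4.204 2.589 0.773
vertex -4.59 2.074 1.213
endloop
endfacet
facet normal -0.510 -0.196 0.837
outer loop
vertex -4.884 2.591 1.155
vertex -4.59 2.074 1.213
vertex -3.396 3.211 2.207
endloop
endfacet
facet normal -0.459 -0.352 -0.815
outer loop
vertex -4.59 2.074 1.213
vertex -4.204 2.589 0.773
vertex -4.07 1.859 1.013
endloop
endfacet
facet normal 0.012 -0.665 0.747
outer loop
vertex -4.59 2.074 1.213
vertex -4.07 1.859 1.013
vertex -3.396 3.211 2.207
endloop
endfacet
facet normal -0.458 -0.352 -0.816
outer loop
vertex -4.07 1.859 1.013
vertex -4.204 2.589 0.773
vertex -3.628 2.072 0.673
endloop
endfacet
facet normal 0.629 -0.667 0.400
outer loop
vertex -4.07 1.859 1.013
vertex -3.628 2.072 0.673
vertex -3.396 3.211 2.207
endloop
endfacet
facet normal -0.459 -0.354 -0.815
outer loop
vertex -3.628 2.072 0.673
vertex -4.204 2.589 0.773
vertex -3.524 2.588 0.39
endloop
endfacet
facet normal 0.980 -0.198 -0.001
outer loop
vertex -3.628 2.072 0.673
vertex -3.524 2.588 0.39
vertex -3.396 3.211 2.207
endloop
endfacet

endsolid


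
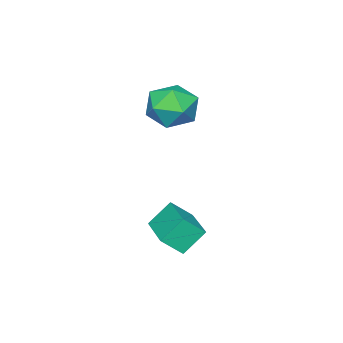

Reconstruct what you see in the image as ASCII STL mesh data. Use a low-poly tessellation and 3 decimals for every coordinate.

solid 
facet normal -0.606 -0.786 -0.126
outer loop
vertex 1.186 -0.12 0.183
vertex 0.602 0.214 0.909
vertex 0.733 0.32 -0.385
endloop
endfacet
facet normal 0.591 -0.338 -0.733
outer loop
vertex 1.678 1.546 -0.189
vertex 1.186 -0.12 0.183
vertex 0.733 0.32 -0.385
endloop
endfacet
facet normal -0.607 -0.785 -0.126
outer loop
vertex 0.733 0.32 -0.385
vertex 0.602 0.214 0.909
vertex 0.149 0.655 0.341
endloop
endfacet
facet normal -0.534 0.518 -0.668
outer loop
vertex 0.149 0.655 0.341
vertex 1.678 1.546 -0.189
vertex 0.733 0.32 -0.385
endloop
endfacet
facet normal 0.534 -0.518 0.668
outer loop
vertex 1.186 -0.12 0.183
vertex 1.547 1.44 1.105
vertex 0.602 0.214 0.909
endloop
endfacet
facet normal 0.590 -0.338 -0.733
outer loop
vertex 2.131 1.105 0.379
vertex 1.186 -0.12 0.183
vertex 1.678 1.546 -0.189
endloop
endfacet
facet normal 0.533 -0.518 0.668
outer loop
vertex 2.131 1.105 0.379
vertex 1.547 1.44 1.105
vertex 1.186 -0.12 0.183
endloop
endfacet
facet normal -0.590 0.338 0.733
outer loop
vertex 0.602 0.214 0.909
vertex 1.547 1.44 1.105
vertex 0.149 0.655 0.341
endloop
endfacet
facet normal -0.534 0.519 -0.668
outer loop
vertex 1.094 1.88 0.537
vertex 1.678 1.546 -0.189
vertex 0.149 0.655 0.341
endloop
endfacet
facet normal -0.590 0.338 0.733
outer loop
vertex 0.149 0.655 0.341
vertex 1.547 1.44 1.105
vertex 1.094 1.88 0.537
endloop
endfacet
facet normal 0.606 0.785 0.126
outer loop
vertex 1.094 1.88 0.537
vertex 2.131 1.105 0.379
vertex 1.678 1.546 -0.189
endloop
endfacet
facet normal 0.606 0.785 0.125
outer loop
vertex 1.547 1.44 1.105
vertex 2.131 1.105 0.379
vertex 1.094 1.88 0.537
endloop
endfacet
facet normal -0.399 0.277 0.874
outer loop
vertex -1.763 -0.664 3.941
vertex -1.866 -1.523 4.166
vertex -1.11 -1.094 4.375
endloop
endfacet
facet normal 0.072 0.761 0.645
outer loop
vertex -1.763 -0.664 3.941
vertex -1.11 -1.094 4.375
vertex -0.911 -0.541 3.701
endloop
endfacet
facet normal -0.142 0.990 0.004
outer loop
vertex -1.763 -0.664 3.941
vertex -0.911 -0.541 3.701
vertex -1.543 -0.629 3.076
endloop
endfacet
facet normal -0.745 0.647 -0.163
outer loop
vertex -1.763 -0.664 3.941
vertex -1.543 -0.629 3.076
vertex -2.133 -1.236 3.363
endloop
endfacet
facet normal -0.904 0.206 0.374
outer loop
vertex -1.763 -0.664 3.941
vertex -2.133 -1.236 3.363
vertex -1.866 -1.523 4.166
endloop
endfacet
facet normal 0.702 0.435 0.564
outer loop
vertex -0.911 -0.541 3.701
vertex -1.11 -1.094 4.375
vertex -0.487 -1.324 3.777
endloop
endfacet
facet normal -0.060 -0.350 0.935
outer loop
vertex -1.11 -1.094 4.375
vertex -1.866 -1.523 4.166
vertex -1.077 -1.931 4.064
endloop
endfacet
facet normal -0.877 -0.463 0.126
outer loop
vertex -1.866 -1.523 4.166
vertex -2.133 -1.236 3.363
vertex -1.709 -2.019 3.439
endloop
endfacet
facet normal -0.620 0.252 -0.743
outer loop
vertex -2.133 -1.236 3.363
vertex -1.543 -0.629 3.076
vertex -1.51 -1.466 2.765
endloop
endfacet
facet normal 0.356 0.806 -0.473
outer loop
vertex -1.543 -0.629 3.076
vertex -0.911 -0.541 3.701
vertex -0.754 -1.037 2.974
endloop
endfacet
facet normal 0.745 -0.647 0.163
outer loop
vertex -0.857 -1.896 3.199
vertex -0.487 -1.324 3.777
vertex -1.077 -1.931 4.064
endloop
endfacet
facet normal 0.142 -0.990 -0.004
outer loop
vertex -0.857 -1.896 3.199
vertex -1.077 -1.931 4.064
vertex -1.709 -2.019 3.439
endloop
endfacet
facet normal -0.072 -0.761 -0.645
outer loop
vertex -0.857 -1.896 3.199
vertex -1.709 -2.019 3.439
vertex -1.51 -1.466 2.765
endloop
endfacet
facet normal 0.399 -0.277 -0.874
outer loop
vertex -0.857 -1.896 3.199
vertex -1.51 -1.466 2.765
vertex -0.754 -1.037 2.974
endloop
endfacet
facet normal 0.904 -0.206 -0.374
outer loop
vertex -0.857 -1.896 3.199
vertex -0.754 -1.037 2.974
vertex -0.487 -1.324 3.777
endloop
endfacet
facet normal 0.620 -0.252 0.743
outer loop
vertex -1.077 -1.931 4.064
vertex -0.487 -1.324 3.777
vertex -1.11 -1.094 4.375
endloop
endfacet
facet normal -0.356 -0.806 0.473
outer loop
vertex -1.709 -2.019 3.439
vertex -1.077 -1.931 4.064
vertex -1.866 -1.523 4.166
endloop
endfacet
facet normal -0.702 -0.435 -0.564
outer loop
vertex -1.51 -1.466 2.765
vertex -1.709 -2.019 3.439
vertex -2.133 -1.236 3.363
endloop
endfacet
facet normal 0.060 0.350 -0.935
outer loop
vertex -0.754 -1.037 2.974
vertex -1.51 -1.466 2.765
vertex -1.543 -0.629 3.076
endloop
endfacet
facet normal 0.877 0.463 -0.126
outer loop
vertex -0.487 -1.324 3.777
vertex -0.754 -1.037 2.974
vertex -0.911 -0.541 3.701
endloop
endfacet

endsolid


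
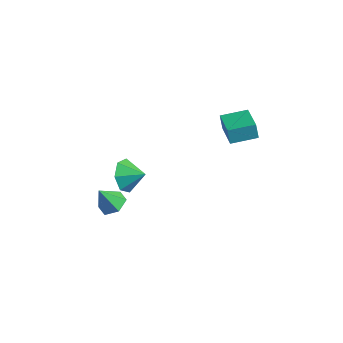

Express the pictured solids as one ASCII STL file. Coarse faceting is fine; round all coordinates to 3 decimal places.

solid 
facet normal -0.555 -0.825 -0.111
outer loop
vertex 3.461 1.469 4.101
vertex 2.055 2.468 3.703
vertex 3.694 1.435 3.191
endloop
endfacet
facet normal 0.795 -0.564 0.225
outer loop
vertex 4.525 2.672 3.357
vertex 3.461 1.469 4.101
vertex 3.694 1.435 3.191
endloop
endfacet
facet normal -0.555 -0.825 -0.111
outer loop
vertex 3.694 1.435 3.191
vertex 2.055 2.468 3.703
vertex 2.288 2.434 2.793
endloop
endfacet
facet normal 0.248 -0.037 -0.968
outer loop
vertex 2.288 2.434 2.793
vertex 4.525 2.672 3.357
vertex 3.694 1.435 3.191
endloop
endfacet
facet normal -0.248 0.037 0.968
outer loop
vertex 3.461 1.469 4.101
vertex 2.886 3.705 3.869
vertex 2.055 2.468 3.703
endloop
endfacet
facet normal 0.795 -0.564 0.225
outer loop
vertex 4.292 2.706 4.267
vertex 3.461 1.469 4.101
vertex 4.525 2.672 3.357
endloop
endfacet
facet normal -0.248 0.037 0.968
outer loop
vertex 4.292 2.706 4.267
vertex 2.886 3.705 3.869
vertex 3.461 1.469 4.101
endloop
endfacet
facet normal -0.795 0.564 -0.225
outer loop
vertex 2.055 2.468 3.703
vertex 2.886 3.705 3.869
vertex 2.288 2.434 2.793
endloop
endfacet
facet normal 0.248 -0.037 -0.968
outer loop
vertex 3.119 3.671 2.959
vertex 4.525 2.672 3.357
vertex 2.288 2.434 2.793
endloop
endfacet
facet normal -0.795 0.564 -0.225
outer loop
vertex 2.288 2.434 2.793
vertex 2.886 3.705 3.869
vertex 3.119 3.671 2.959
endloop
endfacet
facet normal 0.555 0.825 0.111
outer loop
vertex 3.119 3.671 2.959
vertex 4.292 2.706 4.267
vertex 4.525 2.672 3.357
endloop
endfacet
facet normal 0.555 0.825 0.111
outer loop
vertex 2.886 3.705 3.869
vertex 4.292 2.706 4.267
vertex 3.119 3.671 2.959
endloop
endfacet
facet normal -0.834 -0.358 -0.420
outer loop
vertex 2.11 -4.257 2.275
vertex 1.583 -3.99 3.094
vertex 1.77 -3.449 2.262
endloop
endfacet
facet normal 0.822 0.339 -0.458
outer loop
vertex 2.11 -4.257 2.275
vertex 1.77 -3.449 2.262
vertex 2.557 -3.57 3.586
endloop
endfacet
facet normal -0.833 -0.359 -0.421
outer loop
vertex 1.77 -3.449 2.262
vertex 1.583 -3.99 3.094
vertex 1.288 -3.049 2.875
endloop
endfacet
facet normal 0.465 0.863 -0.198
outer loop
vertex 1.77 -3.449 2.262
vertex 1.288 -3.049 2.875
vertex 2.557 -3.57 3.586
endloop
endfacet
facet normal -0.833 -0.359 -0.421
outer loop
vertex 1.288 -3.049 2.875
vertex 1.583 -3.99 3.094
vertex 1.028 -3.357 3.653
endloop
endfacet
facet normal 0.144 0.903 0.405
outer loop
vertex 1.288 -3.049 2.875
vertex 1.028 -3.357 3.653
vertex 2.557 -3.57 3.586
endloop
endfacet
facet normal -0.833 -0.359 -0.421
outer loop
vertex 1.028 -3.357 3.653
vertex 1.583 -3.99 3.094
vertex 1.186 -4.142 4.01
endloop
endfacet
facet normal 0.099 0.428 0.898
outer loop
vertex 1.028 -3.357 3.653
vertex 1.186 -4.142 4.01
vertex 2.557 -3.57 3.586
endloop
endfacet
facet normal -0.833 -0.359 -0.421
outer loop
vertex 1.186 -4.142 4.01
vertex 1.583 -3.99 3.094
vertex 1.642 -4.812 3.678
endloop
endfacet
facet normal 0.365 -0.202 0.909
outer loop
vertex 1.186 -4.142 4.01
vertex 1.642 -4.812 3.678
vertex 2.557 -3.57 3.586
endloop
endfacet
facet normal -0.833 -0.359 -0.421
outer loop
vertex 1.642 -4.812 3.678
vertex 1.583 -3.99 3.094
vertex 2.054 -4.863 2.906
endloop
endfacet
facet normal 0.742 -0.515 0.430
outer loop
vertex 1.642 -4.812 3.678
vertex 2.054 -4.863 2.906
vertex 2.557 -3.57 3.586
endloop
endfacet
facet normal -0.834 -0.359 -0.419
outer loop
vertex 2.054 -4.863 2.906
vertex 1.583 -3.99 3.094
vertex 2.11 -4.257 2.275
endloop
endfacet
facet normal 0.945 -0.274 -0.179
outer loop
vertex 2.054 -4.863 2.906
vertex 2.11 -4.257 2.275
vertex 2.557 -3.57 3.586
endloop
endfacet
facet normal 0.285 0.389 -0.876
outer loop
vertex 0.646 -3.601 -0.966
vertex -0.116 -3.292 -1.077
vertex 0.462 -2.841 -0.688
endloop
endfacet
facet normal 0.705 -0.087 0.703
outer loop
vertex 0.646 -3.601 -0.966
vertex 0.462 -2.841 -0.688
vertex -0.524 -3.848 0.177
endloop
endfacet
facet normal 0.285 0.389 -0.876
outer loop
vertex 0.462 -2.841 -0.688
vertex -0.116 -3.292 -1.077
vertex -0.3 -2.532 -0.799
endloop
endfacet
facet normal 0.117 0.579 0.807
outer loop
vertex 0.462 -2.841 -0.688
vertex -0.3 -2.532 -0.799
vertex -0.524 -3.848 0.177
endloop
endfacet
facet normal 0.284 0.389 -0.876
outer loop
vertex -0.3 -2.532 -0.799
vertex -0.116 -3.292 -1.077
vertex -0.879 -2.983 -1.187
endloop
endfacet
facet normal -0.715 0.491 0.497
outer loop
vertex -0.3 -2.532 -0.799
vertex -0.879 -2.983 -1.187
vertex -0.524 -3.848 0.177
endloop
endfacet
facet normal 0.284 0.389 -0.877
outer loop
vertex -0.879 -2.983 -1.187
vertex -0.116 -3.292 -1.077
vertex -0.695 -3.744 -1.465
endloop
endfacet
facet normal -0.961 -0.263 0.083
outer loop
vertex -0.879 -2.983 -1.187
vertex -0.695 -3.744 -1.465
vertex -0.524 -3.848 0.177
endloop
endfacet
facet normal 0.285 0.388 -0.877
outer loop
vertex -0.695 -3.744 -1.465
vertex -0.116 -3.292 -1.077
vertex 0.068 -4.053 -1.354
endloop
endfacet
facet normal -0.373 -0.928 -0.020
outer loop
vertex -0.695 -3.744 -1.465
vertex 0.068 -4.053 -1.354
vertex -0.524 -3.848 0.177
endloop
endfacet
facet normal 0.285 0.388 -0.877
outer loop
vertex 0.068 -4.053 -1.354
vertex -0.116 -3.292 -1.077
vertex 0.646 -3.601 -0.966
endloop
endfacet
facet normal 0.461 -0.839 0.290
outer loop
vertex 0.068 -4.053 -1.354
vertex 0.646 -3.601 -0.966
vertex -0.524 -3.848 0.177
endloop
endfacet

endsolid


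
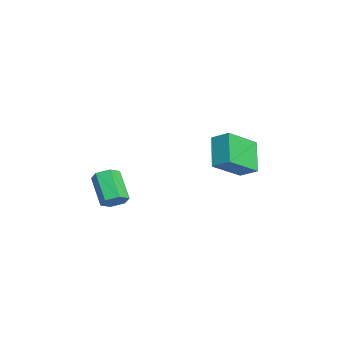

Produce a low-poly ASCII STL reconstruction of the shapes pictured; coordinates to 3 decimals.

solid 
facet normal -0.681 0.008 0.732
outer loop
vertex -2.987 1.661 -1.552
vertex -2.414 2.496 -1.028
vertex -4.127 3.119 -2.627
endloop
endfacet
facet normal -0.503 -0.732 -0.460
outer loop
vertex -2.766 3.104 -4.092
vertex -2.987 1.661 -1.552
vertex -4.127 3.119 -2.627
endloop
endfacet
facet normal -0.681 0.007 0.732
outer loop
vertex -4.127 3.119 -2.627
vertex -2.414 2.496 -1.028
vertex -3.555 3.954 -2.103
endloop
endfacet
facet normal -0.533 0.681 -0.502
outer loop
vertex -3.555 3.954 -2.103
vertex -2.766 3.104 -4.092
vertex -4.127 3.119 -2.627
endloop
endfacet
facet normal 0.533 -0.681 0.502
outer loop
vertex -2.987 1.661 -1.552
vertex -1.053 2.481 -2.493
vertex -2.414 2.496 -1.028
endloop
endfacet
facet normal -0.503 -0.732 -0.460
outer loop
vertex -1.625 1.646 -3.017
vertex -2.987 1.661 -1.552
vertex -2.766 3.104 -4.092
endloop
endfacet
facet normal 0.533 -0.681 0.503
outer loop
vertex -1.625 1.646 -3.017
vertex -1.053 2.481 -2.493
vertex -2.987 1.661 -1.552
endloop
endfacet
facet normal 0.503 0.732 0.460
outer loop
vertex -2.414 2.496 -1.028
vertex -1.053 2.481 -2.493
vertex -3.555 3.954 -2.103
endloop
endfacet
facet normal -0.533 0.681 -0.502
outer loop
vertex -2.193 3.939 -3.568
vertex -2.766 3.104 -4.092
vertex -3.555 3.954 -2.103
endloop
endfacet
facet normal 0.503 0.732 0.460
outer loop
vertex -3.555 3.954 -2.103
vertex -1.053 2.481 -2.493
vertex -2.193 3.939 -3.568
endloop
endfacet
facet normal 0.681 -0.007 -0.733
outer loop
vertex -2.193 3.939 -3.568
vertex -1.625 1.646 -3.017
vertex -2.766 3.104 -4.092
endloop
endfacet
facet normal 0.681 -0.007 -0.732
outer loop
vertex -1.053 2.481 -2.493
vertex -1.625 1.646 -3.017
vertex -2.193 3.939 -3.568
endloop
endfacet
facet normal 0.663 0.251 -0.705
outer loop
vertex 2.322 -2.838 -3.466
vertex 1.867 -3.067 -3.975
vertex 1.844 -2.382 -3.753
endloop
endfacet
facet normal 0.346 0.732 0.587
outer loop
vertex 2.322 -2.838 -3.466
vertex 1.844 -2.382 -3.753
vertex 1.087 -3.305 -2.155
endloop
endfacet
facet normal 0.347 0.732 0.587
outer loop
vertex 1.087 -3.305 -2.155
vertex 1.844 -2.382 -3.753
vertex 0.61 -2.849 -2.442
endloop
endfacet
facet normal -0.664 -0.252 0.704
outer loop
vertex 1.087 -3.305 -2.155
vertex 0.61 -2.849 -2.442
vertex 0.633 -3.533 -2.665
endloop
endfacet
facet normal 0.665 0.250 -0.704
outer loop
vertex 1.844 -2.382 -3.753
vertex 1.867 -3.067 -3.975
vertex 1.39 -2.611 -4.263
endloop
endfacet
facet normal -0.402 0.914 -0.053
outer loop
vertex 1.844 -2.382 -3.753
vertex 1.39 -2.611 -4.263
vertex 0.61 -2.849 -2.442
endloop
endfacet
facet normal -0.401 0.914 -0.052
outer loop
vertex 0.61 -2.849 -2.442
vertex 1.39 -2.611 -4.263
vertex 0.155 -3.078 -2.952
endloop
endfacet
facet normal -0.663 -0.252 0.705
outer loop
vertex 0.61 -2.849 -2.442
vertex 0.155 -3.078 -2.952
vertex 0.633 -3.533 -2.665
endloop
endfacet
facet normal 0.665 0.251 -0.704
outer loop
vertex 1.39 -2.611 -4.263
vertex 1.867 -3.067 -3.975
vertex 1.413 -3.295 -4.485
endloop
endfacet
facet normal -0.747 0.182 -0.639
outer loop
vertex 1.39 -2.611 -4.263
vertex 1.413 -3.295 -4.485
vertex 0.155 -3.078 -2.952
endloop
endfacet
facet normal -0.747 0.182 -0.639
outer loop
vertex 0.155 -3.078 -2.952
vertex 1.413 -3.295 -4.485
vertex 0.178 -3.762 -3.174
endloop
endfacet
facet normal -0.663 -0.251 0.705
outer loop
vertex 0.155 -3.078 -2.952
vertex 0.178 -3.762 -3.174
vertex 0.633 -3.533 -2.665
endloop
endfacet
facet normal 0.664 0.252 -0.704
outer loop
vertex 1.413 -3.295 -4.485
vertex 1.867 -3.067 -3.975
vertex 1.89 -3.751 -4.198
endloop
endfacet
facet normal -0.346 -0.732 -0.587
outer loop
vertex 1.413 -3.295 -4.485
vertex 1.89 -3.751 -4.198
vertex 0.178 -3.762 -3.174
endloop
endfacet
facet normal -0.346 -0.732 -0.587
outer loop
vertex 0.178 -3.762 -3.174
vertex 1.89 -3.751 -4.198
vertex 0.656 -4.218 -2.887
endloop
endfacet
facet normal -0.663 -0.251 0.705
outer loop
vertex 0.178 -3.762 -3.174
vertex 0.656 -4.218 -2.887
vertex 0.633 -3.533 -2.665
endloop
endfacet
facet normal 0.663 0.252 -0.705
outer loop
vertex 1.89 -3.751 -4.198
vertex 1.867 -3.067 -3.975
vertex 2.345 -3.522 -3.688
endloop
endfacet
facet normal 0.402 -0.914 0.052
outer loop
vertex 1.89 -3.751 -4.198
vertex 2.345 -3.522 -3.688
vertex 0.656 -4.218 -2.887
endloop
endfacet
facet normal 0.402 -0.914 0.053
outer loop
vertex 0.656 -4.218 -2.887
vertex 2.345 -3.522 -3.688
vertex 1.11 -3.989 -2.377
endloop
endfacet
facet normal -0.665 -0.250 0.704
outer loop
vertex 0.656 -4.218 -2.887
vertex 1.11 -3.989 -2.377
vertex 0.633 -3.533 -2.665
endloop
endfacet
facet normal 0.663 0.251 -0.705
outer loop
vertex 2.345 -3.522 -3.688
vertex 1.867 -3.067 -3.975
vertex 2.322 -2.838 -3.466
endloop
endfacet
facet normal 0.747 -0.182 0.639
outer loop
vertex 2.345 -3.522 -3.688
vertex 2.322 -2.838 -3.466
vertex 1.11 -3.989 -2.377
endloop
endfacet
facet normal 0.747 -0.182 0.639
outer loop
vertex 1.11 -3.989 -2.377
vertex 2.322 -2.838 -3.466
vertex 1.087 -3.305 -2.155
endloop
endfacet
facet normal -0.665 -0.251 0.704
outer loop
vertex 1.11 -3.989 -2.377
vertex 1.087 -3.305 -2.155
vertex 0.633 -3.533 -2.665
endloop
endfacet

endsolid


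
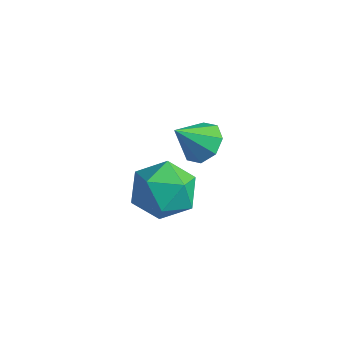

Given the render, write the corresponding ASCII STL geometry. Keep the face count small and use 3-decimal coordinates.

solid 
facet normal 0.247 0.640 -0.728
outer loop
vertex 2.044 1.721 2.024
vertex 1.424 1.441 1.567
vertex 1.512 2.038 2.122
endloop
endfacet
facet normal 0.295 0.207 0.933
outer loop
vertex 2.044 1.721 2.024
vertex 1.512 2.038 2.122
vertex 1.076 0.539 2.593
endloop
endfacet
facet normal 0.248 0.640 -0.728
outer loop
vertex 1.512 2.038 2.122
vertex 1.424 1.441 1.567
vertex 0.928 2.006 1.895
endloop
endfacet
facet normal -0.354 0.372 0.858
outer loop
vertex 1.512 2.038 2.122
vertex 0.928 2.006 1.895
vertex 1.076 0.539 2.593
endloop
endfacet
facet normal 0.247 0.639 -0.728
outer loop
vertex 0.928 2.006 1.895
vertex 1.424 1.441 1.567
vertex 0.634 1.642 1.476
endloop
endfacet
facet normal -0.864 0.142 0.483
outer loop
vertex 0.928 2.006 1.895
vertex 0.634 1.642 1.476
vertex 1.076 0.539 2.593
endloop
endfacet
facet normal 0.247 0.640 -0.727
outer loop
vertex 0.634 1.642 1.476
vertex 1.424 1.441 1.567
vertex 0.803 1.161 1.11
endloop
endfacet
facet normal -0.937 -0.349 0.026
outer loop
vertex 0.634 1.642 1.476
vertex 0.803 1.161 1.11
vertex 1.076 0.539 2.593
endloop
endfacet
facet normal 0.247 0.640 -0.728
outer loop
vertex 0.803 1.161 1.11
vertex 1.424 1.441 1.567
vertex 1.336 0.844 1.012
endloop
endfacet
facet normal -0.528 -0.813 -0.244
outer loop
vertex 0.803 1.161 1.11
vertex 1.336 0.844 1.012
vertex 1.076 0.539 2.593
endloop
endfacet
facet normal 0.247 0.640 -0.728
outer loop
vertex 1.336 0.844 1.012
vertex 1.424 1.441 1.567
vertex 1.92 0.877 1.239
endloop
endfacet
facet normal 0.121 -0.978 -0.169
outer loop
vertex 1.336 0.844 1.012
vertex 1.92 0.877 1.239
vertex 1.076 0.539 2.593
endloop
endfacet
facet normal 0.247 0.640 -0.728
outer loop
vertex 1.92 0.877 1.239
vertex 1.424 1.441 1.567
vertex 2.214 1.24 1.658
endloop
endfacet
facet normal 0.630 -0.748 0.206
outer loop
vertex 1.92 0.877 1.239
vertex 2.214 1.24 1.658
vertex 1.076 0.539 2.593
endloop
endfacet
facet normal 0.247 0.641 -0.727
outer loop
vertex 2.214 1.24 1.658
vertex 1.424 1.441 1.567
vertex 2.044 1.721 2.024
endloop
endfacet
facet normal 0.703 -0.256 0.663
outer loop
vertex 2.214 1.24 1.658
vertex 2.044 1.721 2.024
vertex 1.076 0.539 2.593
endloop
endfacet
facet normal -0.251 0.873 0.419
outer loop
vertex -0.829 2.007 -1.836
vertex -0.332 1.634 -0.762
vertex 0.366 2.234 -1.593
endloop
endfacet
facet normal -0.124 0.952 -0.279
outer loop
vertex -0.829 2.007 -1.836
vertex 0.366 2.234 -1.593
vertex 0.023 1.858 -2.725
endloop
endfacet
facet normal -0.570 0.523 -0.634
outer loop
vertex -0.829 2.007 -1.836
vertex 0.023 1.858 -2.725
vertex -0.887 1.026 -2.593
endloop
endfacet
facet normal -0.972 0.178 -0.156
outer loop
vertex -0.829 2.007 -1.836
vertex -0.887 1.026 -2.593
vertex -1.107 0.887 -1.379
endloop
endfacet
facet normal -0.774 0.394 0.495
outer loop
vertex -0.829 2.007 -1.836
vertex -1.107 0.887 -1.379
vertex -0.332 1.634 -0.762
endloop
endfacet
facet normal 0.542 0.734 -0.408
outer loop
vertex 0.023 1.858 -2.725
vertex 0.366 2.234 -1.593
vertex 1.047 1.393 -2.201
endloop
endfacet
facet normal 0.338 0.605 0.721
outer loop
vertex 0.366 2.234 -1.593
vertex -0.332 1.634 -0.762
vertex 0.827 1.254 -0.987
endloop
endfacet
facet normal -0.509 -0.169 0.844
outer loop
vertex -0.332 1.634 -0.762
vertex -1.107 0.887 -1.379
vertex -0.083 0.422 -0.855
endloop
endfacet
facet normal -0.828 -0.519 -0.210
outer loop
vertex -1.107 0.887 -1.379
vertex -0.887 1.026 -2.593
vertex -0.426 0.046 -1.987
endloop
endfacet
facet normal -0.178 0.039 -0.983
outer loop
vertex -0.887 1.026 -2.593
vertex 0.023 1.858 -2.725
vertex 0.272 0.646 -2.818
endloop
endfacet
facet normal 0.972 -0.178 0.156
outer loop
vertex 0.769 0.273 -1.744
vertex 1.047 1.393 -2.201
vertex 0.827 1.254 -0.987
endloop
endfacet
facet normal 0.570 -0.523 0.634
outer loop
vertex 0.769 0.273 -1.744
vertex 0.827 1.254 -0.987
vertex -0.083 0.422 -0.855
endloop
endfacet
facet normal 0.124 -0.952 0.279
outer loop
vertex 0.769 0.273 -1.744
vertex -0.083 0.422 -0.855
vertex -0.426 0.046 -1.987
endloop
endfacet
facet normal 0.251 -0.873 -0.419
outer loop
vertex 0.769 0.273 -1.744
vertex -0.426 0.046 -1.987
vertex 0.272 0.646 -2.818
endloop
endfacet
facet normal 0.774 -0.394 -0.495
outer loop
vertex 0.769 0.273 -1.744
vertex 0.272 0.646 -2.818
vertex 1.047 1.393 -2.201
endloop
endfacet
facet normal 0.828 0.519 0.210
outer loop
vertex 0.827 1.254 -0.987
vertex 1.047 1.393 -2.201
vertex 0.366 2.234 -1.593
endloop
endfacet
facet normal 0.178 -0.039 0.983
outer loop
vertex -0.083 0.422 -0.855
vertex 0.827 1.254 -0.987
vertex -0.332 1.634 -0.762
endloop
endfacet
facet normal -0.542 -0.734 0.408
outer loop
vertex -0.426 0.046 -1.987
vertex -0.083 0.422 -0.855
vertex -1.107 0.887 -1.379
endloop
endfacet
facet normal -0.338 -0.605 -0.721
outer loop
vertex 0.272 0.646 -2.818
vertex -0.426 0.046 -1.987
vertex -0.887 1.026 -2.593
endloop
endfacet
facet normal 0.509 0.169 -0.844
outer loop
vertex 1.047 1.393 -2.201
vertex 0.272 0.646 -2.818
vertex 0.023 1.858 -2.725
endloop
endfacet

endsolid


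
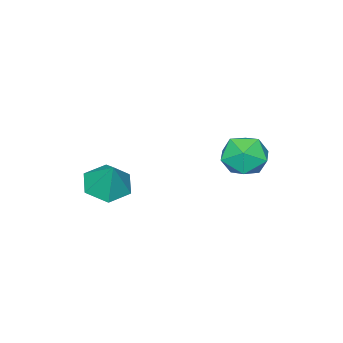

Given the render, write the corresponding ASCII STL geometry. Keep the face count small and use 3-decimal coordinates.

solid 
facet normal -0.248 -0.435 -0.865
outer loop
vertex 1.771 -1.159 -3.674
vertex 0.77 -0.88 -3.527
vertex 1.424 -0.237 -4.038
endloop
endfacet
facet normal 0.915 0.388 0.110
outer loop
vertex 1.771 -1.159 -3.674
vertex 1.424 -0.237 -4.038
vertex 1.17 -0.18 -2.133
endloop
endfacet
facet normal -0.249 -0.435 -0.866
outer loop
vertex 1.424 -0.237 -4.038
vertex 0.77 -0.88 -3.527
vertex 0.423 0.042 -3.89
endloop
endfacet
facet normal 0.269 0.963 0.007
outer loop
vertex 1.424 -0.237 -4.038
vertex 0.423 0.042 -3.89
vertex 1.17 -0.18 -2.133
endloop
endfacet
facet normal -0.249 -0.434 -0.866
outer loop
vertex 0.423 0.042 -3.89
vertex 0.77 -0.88 -3.527
vertex -0.232 -0.601 -3.379
endloop
endfacet
facet normal -0.523 0.789 0.322
outer loop
vertex 0.423 0.042 -3.89
vertex -0.232 -0.601 -3.379
vertex 1.17 -0.18 -2.133
endloop
endfacet
facet normal -0.249 -0.434 -0.866
outer loop
vertex -0.232 -0.601 -3.379
vertex 0.77 -0.88 -3.527
vertex 0.115 -1.523 -3.016
endloop
endfacet
facet normal -0.670 0.039 0.741
outer loop
vertex -0.232 -0.601 -3.379
vertex 0.115 -1.523 -3.016
vertex 1.17 -0.18 -2.133
endloop
endfacet
facet normal -0.248 -0.435 -0.866
outer loop
vertex 0.115 -1.523 -3.016
vertex 0.77 -0.88 -3.527
vertex 1.117 -1.802 -3.163
endloop
endfacet
facet normal -0.025 -0.535 0.844
outer loop
vertex 0.115 -1.523 -3.016
vertex 1.117 -1.802 -3.163
vertex 1.17 -0.18 -2.133
endloop
endfacet
facet normal -0.248 -0.435 -0.865
outer loop
vertex 1.117 -1.802 -3.163
vertex 0.77 -0.88 -3.527
vertex 1.771 -1.159 -3.674
endloop
endfacet
facet normal 0.768 -0.361 0.529
outer loop
vertex 1.117 -1.802 -3.163
vertex 1.771 -1.159 -3.674
vertex 1.17 -0.18 -2.133
endloop
endfacet
facet normal -0.564 0.731 0.385
outer loop
vertex -3.055 4.051 -1.542
vertex -2.479 4.006 -0.613
vertex -2.164 4.674 -1.42
endloop
endfacet
facet normal -0.512 0.796 -0.324
outer loop
vertex -3.055 4.051 -1.542
vertex -2.164 4.674 -1.42
vertex -2.351 4.167 -2.371
endloop
endfacet
facet normal -0.761 0.195 -0.619
outer loop
vertex -3.055 4.051 -1.542
vertex -2.351 4.167 -2.371
vertex -2.781 3.186 -2.152
endloop
endfacet
facet normal -0.966 -0.241 -0.092
outer loop
vertex -3.055 4.051 -1.542
vertex -2.781 3.186 -2.152
vertex -2.86 3.087 -1.066
endloop
endfacet
facet normal -0.845 0.090 0.528
outer loop
vertex -3.055 4.051 -1.542
vertex -2.86 3.087 -1.066
vertex -2.479 4.006 -0.613
endloop
endfacet
facet normal 0.180 0.853 -0.490
outer loop
vertex -2.351 4.167 -2.371
vertex -2.164 4.674 -1.42
vertex -1.34 4.193 -1.954
endloop
endfacet
facet normal 0.096 0.748 0.657
outer loop
vertex -2.164 4.674 -1.42
vertex -2.479 4.006 -0.613
vertex -1.419 4.094 -0.868
endloop
endfacet
facet normal -0.359 -0.289 0.888
outer loop
vertex -2.479 4.006 -0.613
vertex -2.86 3.087 -1.066
vertex -1.849 3.113 -0.649
endloop
endfacet
facet normal -0.556 -0.823 -0.115
outer loop
vertex -2.86 3.087 -1.066
vertex -2.781 3.186 -2.152
vertex -2.036 2.606 -1.6
endloop
endfacet
facet normal -0.223 -0.118 -0.968
outer loop
vertex -2.781 3.186 -2.152
vertex -2.351 4.167 -2.371
vertex -1.721 3.274 -2.407
endloop
endfacet
facet normal 0.966 0.241 0.092
outer loop
vertex -1.145 3.229 -1.478
vertex -1.34 4.193 -1.954
vertex -1.419 4.094 -0.868
endloop
endfacet
facet normal 0.761 -0.195 0.619
outer loop
vertex -1.145 3.229 -1.478
vertex -1.419 4.094 -0.868
vertex -1.849 3.113 -0.649
endloop
endfacet
facet normal 0.512 -0.796 0.324
outer loop
vertex -1.145 3.229 -1.478
vertex -1.849 3.113 -0.649
vertex -2.036 2.606 -1.6
endloop
endfacet
facet normal 0.564 -0.731 -0.385
outer loop
vertex -1.145 3.229 -1.478
vertex -2.036 2.606 -1.6
vertex -1.721 3.274 -2.407
endloop
endfacet
facet normal 0.845 -0.090 -0.528
outer loop
vertex -1.145 3.229 -1.478
vertex -1.721 3.274 -2.407
vertex -1.34 4.193 -1.954
endloop
endfacet
facet normal 0.556 0.823 0.115
outer loop
vertex -1.419 4.094 -0.868
vertex -1.34 4.193 -1.954
vertex -2.164 4.674 -1.42
endloop
endfacet
facet normal 0.223 0.118 0.968
outer loop
vertex -1.849 3.113 -0.649
vertex -1.419 4.094 -0.868
vertex -2.479 4.006 -0.613
endloop
endfacet
facet normal -0.180 -0.853 0.490
outer loop
vertex -2.036 2.606 -1.6
vertex -1.849 3.113 -0.649
vertex -2.86 3.087 -1.066
endloop
endfacet
facet normal -0.096 -0.748 -0.657
outer loop
vertex -1.721 3.274 -2.407
vertex -2.036 2.606 -1.6
vertex -2.781 3.186 -2.152
endloop
endfacet
facet normal 0.359 0.289 -0.888
outer loop
vertex -1.34 4.193 -1.954
vertex -1.721 3.274 -2.407
vertex -2.351 4.167 -2.371
endloop
endfacet

endsolid


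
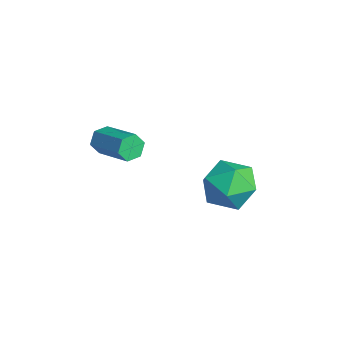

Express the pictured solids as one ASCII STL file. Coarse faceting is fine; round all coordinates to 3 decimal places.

solid 
facet normal -0.301 0.379 0.875
outer loop
vertex -3.743 3.002 -1.879
vertex -4.257 2.065 -1.65
vertex -3.215 2.204 -1.352
endloop
endfacet
facet normal 0.324 0.661 0.676
outer loop
vertex -3.743 3.002 -1.879
vertex -3.215 2.204 -1.352
vertex -2.709 2.764 -2.142
endloop
endfacet
facet normal 0.234 0.971 0.040
outer loop
vertex -3.743 3.002 -1.879
vertex -2.709 2.764 -2.142
vertex -3.439 2.972 -2.929
endloop
endfacet
facet normal -0.447 0.881 -0.155
outer loop
vertex -3.743 3.002 -1.879
vertex -3.439 2.972 -2.929
vertex -4.396 2.54 -2.625
endloop
endfacet
facet normal -0.777 0.515 0.362
outer loop
vertex -3.743 3.002 -1.879
vertex -4.396 2.54 -2.625
vertex -4.257 2.065 -1.65
endloop
endfacet
facet normal 0.791 0.128 0.598
outer loop
vertex -2.709 2.764 -2.142
vertex -3.215 2.204 -1.352
vertex -2.584 1.68 -2.075
endloop
endfacet
facet normal -0.219 -0.328 0.919
outer loop
vertex -3.215 2.204 -1.352
vertex -4.257 2.065 -1.65
vertex -3.541 1.248 -1.771
endloop
endfacet
facet normal -0.990 -0.109 0.088
outer loop
vertex -4.257 2.065 -1.65
vertex -4.396 2.54 -2.625
vertex -4.271 1.456 -2.558
endloop
endfacet
facet normal -0.456 0.483 -0.748
outer loop
vertex -4.396 2.54 -2.625
vertex -3.439 2.972 -2.929
vertex -3.765 2.016 -3.348
endloop
endfacet
facet normal 0.645 0.630 -0.432
outer loop
vertex -3.439 2.972 -2.929
vertex -2.709 2.764 -2.142
vertex -2.723 2.155 -3.05
endloop
endfacet
facet normal 0.447 -0.881 0.155
outer loop
vertex -3.237 1.218 -2.821
vertex -2.584 1.68 -2.075
vertex -3.541 1.248 -1.771
endloop
endfacet
facet normal -0.234 -0.971 -0.040
outer loop
vertex -3.237 1.218 -2.821
vertex -3.541 1.248 -1.771
vertex -4.271 1.456 -2.558
endloop
endfacet
facet normal -0.324 -0.661 -0.676
outer loop
vertex -3.237 1.218 -2.821
vertex -4.271 1.456 -2.558
vertex -3.765 2.016 -3.348
endloop
endfacet
facet normal 0.301 -0.379 -0.875
outer loop
vertex -3.237 1.218 -2.821
vertex -3.765 2.016 -3.348
vertex -2.723 2.155 -3.05
endloop
endfacet
facet normal 0.777 -0.515 -0.362
outer loop
vertex -3.237 1.218 -2.821
vertex -2.723 2.155 -3.05
vertex -2.584 1.68 -2.075
endloop
endfacet
facet normal 0.456 -0.483 0.748
outer loop
vertex -3.541 1.248 -1.771
vertex -2.584 1.68 -2.075
vertex -3.215 2.204 -1.352
endloop
endfacet
facet normal -0.645 -0.630 0.432
outer loop
vertex -4.271 1.456 -2.558
vertex -3.541 1.248 -1.771
vertex -4.257 2.065 -1.65
endloop
endfacet
facet normal -0.791 -0.128 -0.598
outer loop
vertex -3.765 2.016 -3.348
vertex -4.271 1.456 -2.558
vertex -4.396 2.54 -2.625
endloop
endfacet
facet normal 0.219 0.328 -0.919
outer loop
vertex -2.723 2.155 -3.05
vertex -3.765 2.016 -3.348
vertex -3.439 2.972 -2.929
endloop
endfacet
facet normal 0.990 0.109 -0.088
outer loop
vertex -2.584 1.68 -2.075
vertex -2.723 2.155 -3.05
vertex -2.709 2.764 -2.142
endloop
endfacet
facet normal -0.876 -0.350 -0.332
outer loop
vertex -4.025 -2.241 0.11
vertex -4.275 -2.019 0.535
vertex -4.215 -1.736 0.079
endloop
endfacet
facet normal 0.330 0.066 -0.942
outer loop
vertex -4.025 -2.241 0.11
vertex -4.215 -1.736 0.079
vertex -2.676 -1.702 0.621
endloop
endfacet
facet normal 0.330 0.065 -0.942
outer loop
vertex -2.676 -1.702 0.621
vertex -4.215 -1.736 0.079
vertex -2.866 -1.198 0.589
endloop
endfacet
facet normal 0.876 0.351 0.331
outer loop
vertex -2.676 -1.702 0.621
vertex -2.866 -1.198 0.589
vertex -2.925 -1.481 1.045
endloop
endfacet
facet normal -0.876 -0.350 -0.332
outer loop
vertex -4.215 -1.736 0.079
vertex -4.275 -2.019 0.535
vertex -4.464 -1.515 0.503
endloop
endfacet
facet normal -0.139 0.842 -0.521
outer loop
vertex -4.215 -1.736 0.079
vertex -4.464 -1.515 0.503
vertex -2.866 -1.198 0.589
endloop
endfacet
facet normal -0.139 0.842 -0.521
outer loop
vertex -2.866 -1.198 0.589
vertex -4.464 -1.515 0.503
vertex -3.115 -0.976 1.014
endloop
endfacet
facet normal 0.876 0.350 0.331
outer loop
vertex -2.866 -1.198 0.589
vertex -3.115 -0.976 1.014
vertex -2.925 -1.481 1.045
endloop
endfacet
facet normal -0.876 -0.350 -0.332
outer loop
vertex -4.464 -1.515 0.503
vertex -4.275 -2.019 0.535
vertex -4.524 -1.798 0.959
endloop
endfacet
facet normal -0.469 0.777 0.420
outer loop
vertex -4.464 -1.515 0.503
vertex -4.524 -1.798 0.959
vertex -3.115 -0.976 1.014
endloop
endfacet
facet normal -0.469 0.777 0.420
outer loop
vertex -3.115 -0.976 1.014
vertex -4.524 -1.798 0.959
vertex -3.175 -1.259 1.47
endloop
endfacet
facet normal 0.876 0.350 0.332
outer loop
vertex -3.115 -0.976 1.014
vertex -3.175 -1.259 1.47
vertex -2.925 -1.481 1.045
endloop
endfacet
facet normal -0.876 -0.351 -0.331
outer loop
vertex -4.524 -1.798 0.959
vertex -4.275 -2.019 0.535
vertex -4.334 -2.302 0.991
endloop
endfacet
facet normal -0.331 -0.065 0.941
outer loop
vertex -4.524 -1.798 0.959
vertex -4.334 -2.302 0.991
vertex -3.175 -1.259 1.47
endloop
endfacet
facet normal -0.330 -0.066 0.942
outer loop
vertex -3.175 -1.259 1.47
vertex -4.334 -2.302 0.991
vertex -2.985 -1.764 1.501
endloop
endfacet
facet normal 0.876 0.350 0.332
outer loop
vertex -3.175 -1.259 1.47
vertex -2.985 -1.764 1.501
vertex -2.925 -1.481 1.045
endloop
endfacet
facet normal -0.876 -0.350 -0.331
outer loop
vertex -4.334 -2.302 0.991
vertex -4.275 -2.019 0.535
vertex -4.085 -2.524 0.566
endloop
endfacet
facet normal 0.139 -0.842 0.521
outer loop
vertex -4.334 -2.302 0.991
vertex -4.085 -2.524 0.566
vertex -2.985 -1.764 1.501
endloop
endfacet
facet normal 0.139 -0.842 0.521
outer loop
vertex -2.985 -1.764 1.501
vertex -4.085 -2.524 0.566
vertex -2.736 -1.985 1.077
endloop
endfacet
facet normal 0.876 0.350 0.332
outer loop
vertex -2.985 -1.764 1.501
vertex -2.736 -1.985 1.077
vertex -2.925 -1.481 1.045
endloop
endfacet
facet normal -0.876 -0.350 -0.332
outer loop
vertex -4.085 -2.524 0.566
vertex -4.275 -2.019 0.535
vertex -4.025 -2.241 0.11
endloop
endfacet
facet normal 0.469 -0.777 -0.420
outer loop
vertex -4.085 -2.524 0.566
vertex -4.025 -2.241 0.11
vertex -2.736 -1.985 1.077
endloop
endfacet
facet normal 0.469 -0.777 -0.420
outer loop
vertex -2.736 -1.985 1.077
vertex -4.025 -2.241 0.11
vertex -2.676 -1.702 0.621
endloop
endfacet
facet normal 0.876 0.350 0.332
outer loop
vertex -2.736 -1.985 1.077
vertex -2.676 -1.702 0.621
vertex -2.925 -1.481 1.045
endloop
endfacet

endsolid
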